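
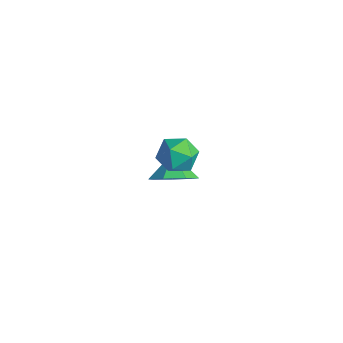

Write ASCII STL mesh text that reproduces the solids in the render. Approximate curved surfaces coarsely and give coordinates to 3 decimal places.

solid 
facet normal -0.718 0.433 -0.545
outer loop
vertex 0.286 -3.311 1.154
vertex -0.302 -3.888 1.471
vertex -0.162 -3.125 1.892
endloop
endfacet
facet normal -0.217 0.907 -0.361
outer loop
vertex 0.286 -3.311 1.154
vertex -0.162 -3.125 1.892
vertex 0.7 -2.939 1.84
endloop
endfacet
facet normal 0.409 0.676 -0.613
outer loop
vertex 0.286 -3.311 1.154
vertex 0.7 -2.939 1.84
vertex 1.092 -3.587 1.387
endloop
endfacet
facet normal 0.296 0.059 -0.953
outer loop
vertex 0.286 -3.311 1.154
vertex 1.092 -3.587 1.387
vertex 0.473 -4.174 1.159
endloop
endfacet
facet normal -0.401 -0.092 -0.911
outer loop
vertex 0.286 -3.311 1.154
vertex 0.473 -4.174 1.159
vertex -0.302 -3.888 1.471
endloop
endfacet
facet normal -0.177 0.919 0.351
outer loop
vertex 0.7 -2.939 1.84
vertex -0.162 -3.125 1.892
vertex 0.367 -3.286 2.581
endloop
endfacet
facet normal -0.987 0.152 0.053
outer loop
vertex -0.162 -3.125 1.892
vertex -0.302 -3.888 1.471
vertex -0.252 -3.873 2.353
endloop
endfacet
facet normal -0.474 -0.696 -0.539
outer loop
vertex -0.302 -3.888 1.471
vertex 0.473 -4.174 1.159
vertex 0.14 -4.521 1.9
endloop
endfacet
facet normal 0.653 -0.453 -0.607
outer loop
vertex 0.473 -4.174 1.159
vertex 1.092 -3.587 1.387
vertex 1.002 -4.335 1.848
endloop
endfacet
facet normal 0.836 0.545 -0.057
outer loop
vertex 1.092 -3.587 1.387
vertex 0.7 -2.939 1.84
vertex 1.142 -3.572 2.269
endloop
endfacet
facet normal -0.296 -0.059 0.953
outer loop
vertex 0.554 -4.149 2.586
vertex 0.367 -3.286 2.581
vertex -0.252 -3.873 2.353
endloop
endfacet
facet normal -0.409 -0.676 0.613
outer loop
vertex 0.554 -4.149 2.586
vertex -0.252 -3.873 2.353
vertex 0.14 -4.521 1.9
endloop
endfacet
facet normal 0.217 -0.907 0.361
outer loop
vertex 0.554 -4.149 2.586
vertex 0.14 -4.521 1.9
vertex 1.002 -4.335 1.848
endloop
endfacet
facet normal 0.718 -0.433 0.545
outer loop
vertex 0.554 -4.149 2.586
vertex 1.002 -4.335 1.848
vertex 1.142 -3.572 2.269
endloop
endfacet
facet normal 0.401 0.092 0.911
outer loop
vertex 0.554 -4.149 2.586
vertex 1.142 -3.572 2.269
vertex 0.367 -3.286 2.581
endloop
endfacet
facet normal -0.653 0.453 0.607
outer loop
vertex -0.252 -3.873 2.353
vertex 0.367 -3.286 2.581
vertex -0.162 -3.125 1.892
endloop
endfacet
facet normal -0.836 -0.545 0.057
outer loop
vertex 0.14 -4.521 1.9
vertex -0.252 -3.873 2.353
vertex -0.302 -3.888 1.471
endloop
endfacet
facet normal 0.177 -0.919 -0.351
outer loop
vertex 1.002 -4.335 1.848
vertex 0.14 -4.521 1.9
vertex 0.473 -4.174 1.159
endloop
endfacet
facet normal 0.987 -0.152 -0.053
outer loop
vertex 1.142 -3.572 2.269
vertex 1.002 -4.335 1.848
vertex 1.092 -3.587 1.387
endloop
endfacet
facet normal 0.474 0.696 0.539
outer loop
vertex 0.367 -3.286 2.581
vertex 1.142 -3.572 2.269
vertex 0.7 -2.939 1.84
endloop
endfacet
facet normal 0.649 -0.407 -0.643
outer loop
vertex -1.388 -2.103 -2.378
vertex -2.137 -2.19 -3.079
vertex -1.49 -1.404 -2.924
endloop
endfacet
facet normal 0.190 0.621 0.760
outer loop
vertex -1.388 -2.103 -2.378
vertex -1.49 -1.404 -2.924
vertex -2.903 -1.71 -2.321
endloop
endfacet
facet normal 0.648 -0.407 -0.643
outer loop
vertex -1.49 -1.404 -2.924
vertex -2.137 -2.19 -3.079
vertex -2.08 -1.296 -3.587
endloop
endfacet
facet normal -0.103 0.963 0.248
outer loop
vertex -1.49 -1.404 -2.924
vertex -2.08 -1.296 -3.587
vertex -2.903 -1.71 -2.321
endloop
endfacet
facet normal 0.649 -0.407 -0.643
outer loop
vertex -2.08 -1.296 -3.587
vertex -2.137 -2.19 -3.079
vertex -2.713 -1.861 -3.868
endloop
endfacet
facet normal -0.620 0.770 -0.151
outer loop
vertex -2.08 -1.296 -3.587
vertex -2.713 -1.861 -3.868
vertex -2.903 -1.71 -2.321
endloop
endfacet
facet normal 0.649 -0.406 -0.643
outer loop
vertex -2.713 -1.861 -3.868
vertex -2.137 -2.19 -3.079
vertex -2.912 -2.675 -3.555
endloop
endfacet
facet normal -0.973 0.185 -0.138
outer loop
vertex -2.713 -1.861 -3.868
vertex -2.912 -2.675 -3.555
vertex -2.903 -1.71 -2.321
endloop
endfacet
facet normal 0.649 -0.406 -0.643
outer loop
vertex -2.912 -2.675 -3.555
vertex -2.137 -2.19 -3.079
vertex -2.528 -3.123 -2.884
endloop
endfacet
facet normal -0.895 -0.349 0.279
outer loop
vertex -2.912 -2.675 -3.555
vertex -2.528 -3.123 -2.884
vertex -2.903 -1.71 -2.321
endloop
endfacet
facet normal 0.649 -0.406 -0.644
outer loop
vertex -2.528 -3.123 -2.884
vertex -2.137 -2.19 -3.079
vertex -1.849 -2.869 -2.36
endloop
endfacet
facet normal -0.445 -0.431 0.785
outer loop
vertex -2.528 -3.123 -2.884
vertex -1.849 -2.869 -2.36
vertex -2.903 -1.71 -2.321
endloop
endfacet
facet normal 0.649 -0.406 -0.643
outer loop
vertex -1.849 -2.869 -2.36
vertex -2.137 -2.19 -3.079
vertex -1.388 -2.103 -2.378
endloop
endfacet
facet normal 0.038 0.001 0.999
outer loop
vertex -1.849 -2.869 -2.36
vertex -1.388 -2.103 -2.378
vertex -2.903 -1.71 -2.321
endloop
endfacet

endsolid


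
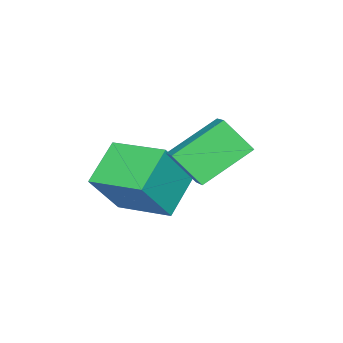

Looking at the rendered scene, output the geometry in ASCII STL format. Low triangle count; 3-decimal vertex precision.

solid 
facet normal -0.656 -0.611 -0.444
outer loop
vertex 4.184 -1.331 -2.109
vertex 2.755 -0.52 -1.115
vertex 4.01 -0.427 -3.096
endloop
endfacet
facet normal 0.744 -0.422 -0.518
outer loop
vertex 4.705 0.22 -2.625
vertex 4.184 -1.331 -2.109
vertex 4.01 -0.427 -3.096
endloop
endfacet
facet normal -0.656 -0.611 -0.444
outer loop
vertex 4.01 -0.427 -3.096
vertex 2.755 -0.52 -1.115
vertex 2.581 0.384 -2.102
endloop
endfacet
facet normal -0.128 0.670 -0.731
outer loop
vertex 2.581 0.384 -2.102
vertex 4.705 0.22 -2.625
vertex 4.01 -0.427 -3.096
endloop
endfacet
facet normal 0.128 -0.670 0.731
outer loop
vertex 4.184 -1.331 -2.109
vertex 3.45 0.127 -0.644
vertex 2.755 -0.52 -1.115
endloop
endfacet
facet normal 0.744 -0.422 -0.518
outer loop
vertex 4.879 -0.684 -1.638
vertex 4.184 -1.331 -2.109
vertex 4.705 0.22 -2.625
endloop
endfacet
facet normal 0.128 -0.670 0.731
outer loop
vertex 4.879 -0.684 -1.638
vertex 3.45 0.127 -0.644
vertex 4.184 -1.331 -2.109
endloop
endfacet
facet normal -0.744 0.422 0.518
outer loop
vertex 2.755 -0.52 -1.115
vertex 3.45 0.127 -0.644
vertex 2.581 0.384 -2.102
endloop
endfacet
facet normal -0.128 0.670 -0.731
outer loop
vertex 3.276 1.031 -1.631
vertex 4.705 0.22 -2.625
vertex 2.581 0.384 -2.102
endloop
endfacet
facet normal -0.744 0.422 0.518
outer loop
vertex 2.581 0.384 -2.102
vertex 3.45 0.127 -0.644
vertex 3.276 1.031 -1.631
endloop
endfacet
facet normal 0.656 0.611 0.444
outer loop
vertex 3.276 1.031 -1.631
vertex 4.879 -0.684 -1.638
vertex 4.705 0.22 -2.625
endloop
endfacet
facet normal 0.656 0.611 0.444
outer loop
vertex 3.45 0.127 -0.644
vertex 4.879 -0.684 -1.638
vertex 3.276 1.031 -1.631
endloop
endfacet
facet normal -0.838 -0.066 0.542
outer loop
vertex 3.302 -3.802 -2.908
vertex 3.377 -1.875 -2.556
vertex 2.267 -3.477 -4.467
endloop
endfacet
facet normal -0.038 -0.983 -0.179
outer loop
vertex 3.683 -3.365 -5.384
vertex 3.302 -3.802 -2.908
vertex 2.267 -3.477 -4.467
endloop
endfacet
facet normal -0.838 -0.066 0.542
outer loop
vertex 2.267 -3.477 -4.467
vertex 3.377 -1.875 -2.556
vertex 2.342 -1.55 -4.116
endloop
endfacet
facet normal -0.545 0.171 -0.821
outer loop
vertex 2.342 -1.55 -4.116
vertex 3.683 -3.365 -5.384
vertex 2.267 -3.477 -4.467
endloop
endfacet
facet normal 0.545 -0.171 0.821
outer loop
vertex 3.302 -3.802 -2.908
vertex 4.793 -1.763 -3.473
vertex 3.377 -1.875 -2.556
endloop
endfacet
facet normal -0.038 -0.983 -0.179
outer loop
vertex 4.718 -3.69 -3.824
vertex 3.302 -3.802 -2.908
vertex 3.683 -3.365 -5.384
endloop
endfacet
facet normal 0.545 -0.171 0.821
outer loop
vertex 4.718 -3.69 -3.824
vertex 4.793 -1.763 -3.473
vertex 3.302 -3.802 -2.908
endloop
endfacet
facet normal 0.038 0.983 0.179
outer loop
vertex 3.377 -1.875 -2.556
vertex 4.793 -1.763 -3.473
vertex 2.342 -1.55 -4.116
endloop
endfacet
facet normal -0.545 0.171 -0.821
outer loop
vertex 3.758 -1.438 -5.032
vertex 3.683 -3.365 -5.384
vertex 2.342 -1.55 -4.116
endloop
endfacet
facet normal 0.038 0.983 0.179
outer loop
vertex 2.342 -1.55 -4.116
vertex 4.793 -1.763 -3.473
vertex 3.758 -1.438 -5.032
endloop
endfacet
facet normal 0.838 0.066 -0.542
outer loop
vertex 3.758 -1.438 -5.032
vertex 4.718 -3.69 -3.824
vertex 3.683 -3.365 -5.384
endloop
endfacet
facet normal 0.838 0.066 -0.542
outer loop
vertex 4.793 -1.763 -3.473
vertex 4.718 -3.69 -3.824
vertex 3.758 -1.438 -5.032
endloop
endfacet

endsolid


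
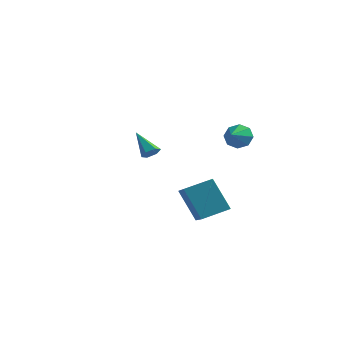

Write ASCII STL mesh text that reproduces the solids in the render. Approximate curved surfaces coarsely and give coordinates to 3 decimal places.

solid 
facet normal -0.524 0.034 0.851
outer loop
vertex 3.969 -1.285 1.312
vertex 2.692 0.209 0.466
vertex 3.119 -2.287 0.828
endloop
endfacet
facet normal 0.597 -0.698 0.395
outer loop
vertex 4.088 -2.349 -0.746
vertex 3.969 -1.285 1.312
vertex 3.119 -2.287 0.828
endloop
endfacet
facet normal -0.524 0.034 0.851
outer loop
vertex 3.119 -2.287 0.828
vertex 2.692 0.209 0.466
vertex 1.841 -0.793 -0.018
endloop
endfacet
facet normal -0.607 -0.715 -0.346
outer loop
vertex 1.841 -0.793 -0.018
vertex 4.088 -2.349 -0.746
vertex 3.119 -2.287 0.828
endloop
endfacet
facet normal 0.607 0.715 0.346
outer loop
vertex 3.969 -1.285 1.312
vertex 3.661 0.147 -1.108
vertex 2.692 0.209 0.466
endloop
endfacet
facet normal 0.597 -0.698 0.395
outer loop
vertex 4.939 -1.347 -0.262
vertex 3.969 -1.285 1.312
vertex 4.088 -2.349 -0.746
endloop
endfacet
facet normal 0.607 0.715 0.346
outer loop
vertex 4.939 -1.347 -0.262
vertex 3.661 0.147 -1.108
vertex 3.969 -1.285 1.312
endloop
endfacet
facet normal -0.597 0.698 -0.395
outer loop
vertex 2.692 0.209 0.466
vertex 3.661 0.147 -1.108
vertex 1.841 -0.793 -0.018
endloop
endfacet
facet normal -0.607 -0.715 -0.346
outer loop
vertex 2.811 -0.855 -1.592
vertex 4.088 -2.349 -0.746
vertex 1.841 -0.793 -0.018
endloop
endfacet
facet normal -0.597 0.698 -0.396
outer loop
vertex 1.841 -0.793 -0.018
vertex 3.661 0.147 -1.108
vertex 2.811 -0.855 -1.592
endloop
endfacet
facet normal 0.524 -0.034 -0.851
outer loop
vertex 2.811 -0.855 -1.592
vertex 4.939 -1.347 -0.262
vertex 4.088 -2.349 -0.746
endloop
endfacet
facet normal 0.524 -0.034 -0.851
outer loop
vertex 3.661 0.147 -1.108
vertex 4.939 -1.347 -0.262
vertex 2.811 -0.855 -1.592
endloop
endfacet
facet normal -0.191 0.906 -0.378
outer loop
vertex 4.114 1.506 3.603
vertex 3.709 1.216 3.112
vertex 3.604 1.463 3.758
endloop
endfacet
facet normal 0.298 -0.121 0.947
outer loop
vertex 4.114 1.506 3.603
vertex 3.604 1.463 3.758
vertex 3.911 0.264 3.508
endloop
endfacet
facet normal -0.194 0.905 -0.378
outer loop
vertex 3.604 1.463 3.758
vertex 3.709 1.216 3.112
vertex 3.155 1.274 3.535
endloop
endfacet
facet normal -0.333 -0.273 0.902
outer loop
vertex 3.604 1.463 3.758
vertex 3.155 1.274 3.535
vertex 3.911 0.264 3.508
endloop
endfacet
facet normal -0.193 0.906 -0.377
outer loop
vertex 3.155 1.274 3.535
vertex 3.709 1.216 3.112
vertex 3.03 1.051 3.064
endloop
endfacet
facet normal -0.711 -0.544 0.446
outer loop
vertex 3.155 1.274 3.535
vertex 3.03 1.051 3.064
vertex 3.911 0.264 3.508
endloop
endfacet
facet normal -0.193 0.906 -0.377
outer loop
vertex 3.03 1.051 3.064
vertex 3.709 1.216 3.112
vertex 3.303 0.925 2.621
endloop
endfacet
facet normal -0.613 -0.775 -0.157
outer loop
vertex 3.03 1.051 3.064
vertex 3.303 0.925 2.621
vertex 3.911 0.264 3.508
endloop
endfacet
facet normal -0.193 0.906 -0.377
outer loop
vertex 3.303 0.925 2.621
vertex 3.709 1.216 3.112
vertex 3.814 0.969 2.465
endloop
endfacet
facet normal -0.097 -0.829 -0.551
outer loop
vertex 3.303 0.925 2.621
vertex 3.814 0.969 2.465
vertex 3.911 0.264 3.508
endloop
endfacet
facet normal -0.192 0.906 -0.377
outer loop
vertex 3.814 0.969 2.465
vertex 3.709 1.216 3.112
vertex 4.263 1.157 2.688
endloop
endfacet
facet normal 0.535 -0.676 -0.507
outer loop
vertex 3.814 0.969 2.465
vertex 4.263 1.157 2.688
vertex 3.911 0.264 3.508
endloop
endfacet
facet normal -0.193 0.906 -0.378
outer loop
vertex 4.263 1.157 2.688
vertex 3.709 1.216 3.112
vertex 4.388 1.38 3.159
endloop
endfacet
facet normal 0.913 -0.406 -0.050
outer loop
vertex 4.263 1.157 2.688
vertex 4.388 1.38 3.159
vertex 3.911 0.264 3.508
endloop
endfacet
facet normal -0.193 0.906 -0.376
outer loop
vertex 4.388 1.38 3.159
vertex 3.709 1.216 3.112
vertex 4.114 1.506 3.603
endloop
endfacet
facet normal 0.815 -0.175 0.553
outer loop
vertex 4.388 1.38 3.159
vertex 4.114 1.506 3.603
vertex 3.911 0.264 3.508
endloop
endfacet
facet normal 0.712 -0.215 -0.668
outer loop
vertex -1.202 2.265 1.079
vertex -1.501 1.905 0.876
vertex -1.522 2.383 0.7
endloop
endfacet
facet normal 0.105 0.971 0.214
outer loop
vertex -1.202 2.265 1.079
vertex -1.522 2.383 0.7
vertex -2.599 2.235 1.904
endloop
endfacet
facet normal 0.713 -0.214 -0.667
outer loop
vertex -1.522 2.383 0.7
vertex -1.501 1.905 0.876
vertex -1.82 2.023 0.497
endloop
endfacet
facet normal -0.568 0.707 -0.421
outer loop
vertex -1.522 2.383 0.7
vertex -1.82 2.023 0.497
vertex -2.599 2.235 1.904
endloop
endfacet
facet normal 0.713 -0.214 -0.667
outer loop
vertex -1.82 2.023 0.497
vertex -1.501 1.905 0.876
vertex -1.799 1.545 0.673
endloop
endfacet
facet normal -0.869 -0.204 -0.450
outer loop
vertex -1.82 2.023 0.497
vertex -1.799 1.545 0.673
vertex -2.599 2.235 1.904
endloop
endfacet
facet normal 0.713 -0.214 -0.667
outer loop
vertex -1.799 1.545 0.673
vertex -1.501 1.905 0.876
vertex -1.48 1.427 1.052
endloop
endfacet
facet normal -0.499 -0.853 0.154
outer loop
vertex -1.799 1.545 0.673
vertex -1.48 1.427 1.052
vertex -2.599 2.235 1.904
endloop
endfacet
facet normal 0.713 -0.214 -0.667
outer loop
vertex -1.48 1.427 1.052
vertex -1.501 1.905 0.876
vertex -1.181 1.787 1.256
endloop
endfacet
facet normal 0.174 -0.591 0.788
outer loop
vertex -1.48 1.427 1.052
vertex -1.181 1.787 1.256
vertex -2.599 2.235 1.904
endloop
endfacet
facet normal 0.713 -0.216 -0.667
outer loop
vertex -1.181 1.787 1.256
vertex -1.501 1.905 0.876
vertex -1.202 2.265 1.079
endloop
endfacet
facet normal 0.476 0.324 0.818
outer loop
vertex -1.181 1.787 1.256
vertex -1.202 2.265 1.079
vertex -2.599 2.235 1.904
endloop
endfacet

endsolid


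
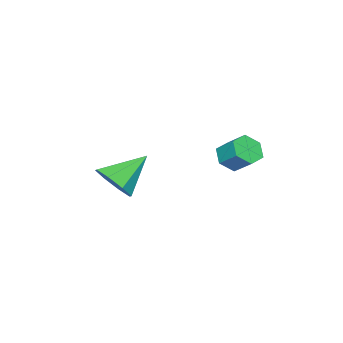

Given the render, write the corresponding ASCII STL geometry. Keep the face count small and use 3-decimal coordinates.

solid 
facet normal 0.702 -0.374 -0.606
outer loop
vertex 3.936 -2.88 -2.924
vertex 3.338 -3.726 -3.094
vertex 3.443 -2.787 -3.552
endloop
endfacet
facet normal 0.013 0.991 0.136
outer loop
vertex 3.936 -2.88 -2.924
vertex 3.443 -2.787 -3.552
vertex 1.962 -2.994 -1.906
endloop
endfacet
facet normal 0.702 -0.374 -0.606
outer loop
vertex 3.443 -2.787 -3.552
vertex 3.338 -3.726 -3.094
vertex 2.888 -3.244 -3.912
endloop
endfacet
facet normal -0.470 0.823 -0.320
outer loop
vertex 3.443 -2.787 -3.552
vertex 2.888 -3.244 -3.912
vertex 1.962 -2.994 -1.906
endloop
endfacet
facet normal 0.702 -0.374 -0.606
outer loop
vertex 2.888 -3.244 -3.912
vertex 3.338 -3.726 -3.094
vertex 2.597 -3.984 -3.793
endloop
endfacet
facet normal -0.861 0.269 -0.431
outer loop
vertex 2.888 -3.244 -3.912
vertex 2.597 -3.984 -3.793
vertex 1.962 -2.994 -1.906
endloop
endfacet
facet normal 0.702 -0.374 -0.606
outer loop
vertex 2.597 -3.984 -3.793
vertex 3.338 -3.726 -3.094
vertex 2.74 -4.572 -3.265
endloop
endfacet
facet normal -0.929 -0.345 -0.132
outer loop
vertex 2.597 -3.984 -3.793
vertex 2.74 -4.572 -3.265
vertex 1.962 -2.994 -1.906
endloop
endfacet
facet normal 0.702 -0.374 -0.606
outer loop
vertex 2.74 -4.572 -3.265
vertex 3.338 -3.726 -3.094
vertex 3.233 -4.665 -2.637
endloop
endfacet
facet normal -0.636 -0.659 0.401
outer loop
vertex 2.74 -4.572 -3.265
vertex 3.233 -4.665 -2.637
vertex 1.962 -2.994 -1.906
endloop
endfacet
facet normal 0.702 -0.374 -0.606
outer loop
vertex 3.233 -4.665 -2.637
vertex 3.338 -3.726 -3.094
vertex 3.787 -4.208 -2.277
endloop
endfacet
facet normal -0.152 -0.491 0.858
outer loop
vertex 3.233 -4.665 -2.637
vertex 3.787 -4.208 -2.277
vertex 1.962 -2.994 -1.906
endloop
endfacet
facet normal 0.702 -0.374 -0.606
outer loop
vertex 3.787 -4.208 -2.277
vertex 3.338 -3.726 -3.094
vertex 4.078 -3.468 -2.396
endloop
endfacet
facet normal 0.238 0.062 0.969
outer loop
vertex 3.787 -4.208 -2.277
vertex 4.078 -3.468 -2.396
vertex 1.962 -2.994 -1.906
endloop
endfacet
facet normal 0.702 -0.374 -0.606
outer loop
vertex 4.078 -3.468 -2.396
vertex 3.338 -3.726 -3.094
vertex 3.936 -2.88 -2.924
endloop
endfacet
facet normal 0.307 0.676 0.670
outer loop
vertex 4.078 -3.468 -2.396
vertex 3.936 -2.88 -2.924
vertex 1.962 -2.994 -1.906
endloop
endfacet
facet normal -0.168 -0.774 -0.611
outer loop
vertex 1.857 1.005 -1.844
vertex 1.485 0.639 -1.278
vertex 1.098 1.102 -1.758
endloop
endfacet
facet normal -0.009 0.621 -0.784
outer loop
vertex 1.857 1.005 -1.844
vertex 1.098 1.102 -1.758
vertex 2.048 1.887 -1.147
endloop
endfacet
facet normal -0.010 0.622 -0.783
outer loop
vertex 2.048 1.887 -1.147
vertex 1.098 1.102 -1.758
vertex 1.289 1.983 -1.061
endloop
endfacet
facet normal 0.167 0.773 0.611
outer loop
vertex 2.048 1.887 -1.147
vertex 1.289 1.983 -1.061
vertex 1.675 1.521 -0.582
endloop
endfacet
facet normal -0.167 -0.773 -0.611
outer loop
vertex 1.098 1.102 -1.758
vertex 1.485 0.639 -1.278
vertex 0.725 0.735 -1.192
endloop
endfacet
facet normal -0.859 0.419 -0.294
outer loop
vertex 1.098 1.102 -1.758
vertex 0.725 0.735 -1.192
vertex 1.289 1.983 -1.061
endloop
endfacet
facet normal -0.859 0.419 -0.295
outer loop
vertex 1.289 1.983 -1.061
vertex 0.725 0.735 -1.192
vertex 0.916 1.617 -0.495
endloop
endfacet
facet normal 0.168 0.774 0.611
outer loop
vertex 1.289 1.983 -1.061
vertex 0.916 1.617 -0.495
vertex 1.675 1.521 -0.582
endloop
endfacet
facet normal -0.167 -0.774 -0.611
outer loop
vertex 0.725 0.735 -1.192
vertex 1.485 0.639 -1.278
vertex 1.112 0.273 -0.713
endloop
endfacet
facet normal -0.848 -0.203 0.489
outer loop
vertex 0.725 0.735 -1.192
vertex 1.112 0.273 -0.713
vertex 0.916 1.617 -0.495
endloop
endfacet
facet normal -0.848 -0.203 0.489
outer loop
vertex 0.916 1.617 -0.495
vertex 1.112 0.273 -0.713
vertex 1.303 1.155 -0.016
endloop
endfacet
facet normal 0.168 0.774 0.611
outer loop
vertex 0.916 1.617 -0.495
vertex 1.303 1.155 -0.016
vertex 1.675 1.521 -0.582
endloop
endfacet
facet normal -0.167 -0.773 -0.611
outer loop
vertex 1.112 0.273 -0.713
vertex 1.485 0.639 -1.278
vertex 1.871 0.177 -0.799
endloop
endfacet
facet normal 0.010 -0.621 0.783
outer loop
vertex 1.112 0.273 -0.713
vertex 1.871 0.177 -0.799
vertex 1.303 1.155 -0.016
endloop
endfacet
facet normal 0.009 -0.622 0.783
outer loop
vertex 1.303 1.155 -0.016
vertex 1.871 0.177 -0.799
vertex 2.062 1.058 -0.102
endloop
endfacet
facet normal 0.168 0.774 0.611
outer loop
vertex 1.303 1.155 -0.016
vertex 2.062 1.058 -0.102
vertex 1.675 1.521 -0.582
endloop
endfacet
facet normal -0.168 -0.774 -0.611
outer loop
vertex 1.871 0.177 -0.799
vertex 1.485 0.639 -1.278
vertex 2.244 0.543 -1.365
endloop
endfacet
facet normal 0.859 -0.419 0.295
outer loop
vertex 1.871 0.177 -0.799
vertex 2.244 0.543 -1.365
vertex 2.062 1.058 -0.102
endloop
endfacet
facet normal 0.859 -0.419 0.295
outer loop
vertex 2.062 1.058 -0.102
vertex 2.244 0.543 -1.365
vertex 2.435 1.425 -0.668
endloop
endfacet
facet normal 0.167 0.773 0.611
outer loop
vertex 2.062 1.058 -0.102
vertex 2.435 1.425 -0.668
vertex 1.675 1.521 -0.582
endloop
endfacet
facet normal -0.168 -0.774 -0.611
outer loop
vertex 2.244 0.543 -1.365
vertex 1.485 0.639 -1.278
vertex 1.857 1.005 -1.844
endloop
endfacet
facet normal 0.848 0.203 -0.489
outer loop
vertex 2.244 0.543 -1.365
vertex 1.857 1.005 -1.844
vertex 2.435 1.425 -0.668
endloop
endfacet
facet normal 0.848 0.203 -0.489
outer loop
vertex 2.435 1.425 -0.668
vertex 1.857 1.005 -1.844
vertex 2.048 1.887 -1.147
endloop
endfacet
facet normal 0.167 0.774 0.611
outer loop
vertex 2.435 1.425 -0.668
vertex 2.048 1.887 -1.147
vertex 1.675 1.521 -0.582
endloop
endfacet

endsolid


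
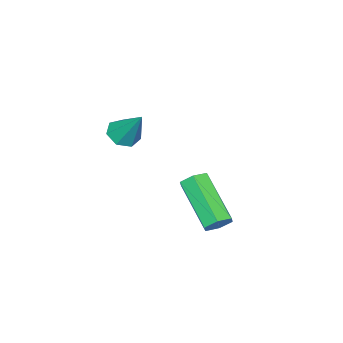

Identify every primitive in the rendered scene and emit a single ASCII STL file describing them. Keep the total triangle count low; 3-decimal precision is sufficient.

solid 
facet normal 0.379 0.718 -0.584
outer loop
vertex -0.647 2.163 -1.628
vertex -1.122 2.365 -1.688
vertex -0.819 2.524 -1.296
endloop
endfacet
facet normal 0.864 -0.049 0.501
outer loop
vertex -0.647 2.163 -1.628
vertex -0.819 2.524 -1.296
vertex -1.383 0.772 -0.493
endloop
endfacet
facet normal 0.864 -0.049 0.501
outer loop
vertex -1.383 0.772 -0.493
vertex -0.819 2.524 -1.296
vertex -1.555 1.134 -0.161
endloop
endfacet
facet normal -0.379 -0.717 0.585
outer loop
vertex -1.383 0.772 -0.493
vertex -1.555 1.134 -0.161
vertex -1.858 0.975 -0.552
endloop
endfacet
facet normal 0.380 0.717 -0.585
outer loop
vertex -0.819 2.524 -1.296
vertex -1.122 2.365 -1.688
vertex -1.294 2.727 -1.356
endloop
endfacet
facet normal 0.146 0.578 0.803
outer loop
vertex -0.819 2.524 -1.296
vertex -1.294 2.727 -1.356
vertex -1.555 1.134 -0.161
endloop
endfacet
facet normal 0.145 0.579 0.803
outer loop
vertex -1.555 1.134 -0.161
vertex -1.294 2.727 -1.356
vertex -2.03 1.336 -0.221
endloop
endfacet
facet normal -0.379 -0.717 0.585
outer loop
vertex -1.555 1.134 -0.161
vertex -2.03 1.336 -0.221
vertex -1.858 0.975 -0.552
endloop
endfacet
facet normal 0.379 0.717 -0.585
outer loop
vertex -1.294 2.727 -1.356
vertex -1.122 2.365 -1.688
vertex -1.597 2.568 -1.747
endloop
endfacet
facet normal -0.718 0.627 0.302
outer loop
vertex -1.294 2.727 -1.356
vertex -1.597 2.568 -1.747
vertex -2.03 1.336 -0.221
endloop
endfacet
facet normal -0.718 0.627 0.302
outer loop
vertex -2.03 1.336 -0.221
vertex -1.597 2.568 -1.747
vertex -2.333 1.177 -0.612
endloop
endfacet
facet normal -0.379 -0.717 0.585
outer loop
vertex -2.03 1.336 -0.221
vertex -2.333 1.177 -0.612
vertex -1.858 0.975 -0.552
endloop
endfacet
facet normal 0.379 0.717 -0.585
outer loop
vertex -1.597 2.568 -1.747
vertex -1.122 2.365 -1.688
vertex -1.425 2.206 -2.079
endloop
endfacet
facet normal -0.864 0.049 -0.501
outer loop
vertex -1.597 2.568 -1.747
vertex -1.425 2.206 -2.079
vertex -2.333 1.177 -0.612
endloop
endfacet
facet normal -0.864 0.049 -0.501
outer loop
vertex -2.333 1.177 -0.612
vertex -1.425 2.206 -2.079
vertex -2.161 0.816 -0.944
endloop
endfacet
facet normal -0.379 -0.718 0.584
outer loop
vertex -2.333 1.177 -0.612
vertex -2.161 0.816 -0.944
vertex -1.858 0.975 -0.552
endloop
endfacet
facet normal 0.379 0.717 -0.585
outer loop
vertex -1.425 2.206 -2.079
vertex -1.122 2.365 -1.688
vertex -0.95 2.004 -2.019
endloop
endfacet
facet normal -0.145 -0.579 -0.803
outer loop
vertex -1.425 2.206 -2.079
vertex -0.95 2.004 -2.019
vertex -2.161 0.816 -0.944
endloop
endfacet
facet normal -0.146 -0.578 -0.803
outer loop
vertex -2.161 0.816 -0.944
vertex -0.95 2.004 -2.019
vertex -1.686 0.613 -0.884
endloop
endfacet
facet normal -0.380 -0.717 0.585
outer loop
vertex -2.161 0.816 -0.944
vertex -1.686 0.613 -0.884
vertex -1.858 0.975 -0.552
endloop
endfacet
facet normal 0.379 0.717 -0.585
outer loop
vertex -0.95 2.004 -2.019
vertex -1.122 2.365 -1.688
vertex -0.647 2.163 -1.628
endloop
endfacet
facet normal 0.718 -0.627 -0.302
outer loop
vertex -0.95 2.004 -2.019
vertex -0.647 2.163 -1.628
vertex -1.686 0.613 -0.884
endloop
endfacet
facet normal 0.718 -0.627 -0.302
outer loop
vertex -1.686 0.613 -0.884
vertex -0.647 2.163 -1.628
vertex -1.383 0.772 -0.493
endloop
endfacet
facet normal -0.379 -0.717 0.585
outer loop
vertex -1.686 0.613 -0.884
vertex -1.383 0.772 -0.493
vertex -1.858 0.975 -0.552
endloop
endfacet
facet normal -0.139 -0.593 -0.793
outer loop
vertex 0.384 -0.336 1.743
vertex -0.156 -0.45 1.923
vertex 0.027 -0.025 1.573
endloop
endfacet
facet normal 0.695 0.692 -0.194
outer loop
vertex 0.384 -0.336 1.743
vertex 0.027 -0.025 1.573
vertex 0.036 0.37 3.017
endloop
endfacet
facet normal -0.139 -0.593 -0.793
outer loop
vertex 0.027 -0.025 1.573
vertex -0.156 -0.45 1.923
vertex -0.468 -0.033 1.666
endloop
endfacet
facet normal -0.065 0.963 -0.263
outer loop
vertex 0.027 -0.025 1.573
vertex -0.468 -0.033 1.666
vertex 0.036 0.37 3.017
endloop
endfacet
facet normal -0.140 -0.593 -0.793
outer loop
vertex -0.468 -0.033 1.666
vertex -0.156 -0.45 1.923
vertex -0.728 -0.355 1.953
endloop
endfacet
facet normal -0.741 0.667 0.077
outer loop
vertex -0.468 -0.033 1.666
vertex -0.728 -0.355 1.953
vertex 0.036 0.37 3.017
endloop
endfacet
facet normal -0.140 -0.593 -0.793
outer loop
vertex -0.728 -0.355 1.953
vertex -0.156 -0.45 1.923
vertex -0.557 -0.748 2.217
endloop
endfacet
facet normal -0.820 0.027 0.571
outer loop
vertex -0.728 -0.355 1.953
vertex -0.557 -0.748 2.217
vertex 0.036 0.37 3.017
endloop
endfacet
facet normal -0.139 -0.594 -0.792
outer loop
vertex -0.557 -0.748 2.217
vertex -0.156 -0.45 1.923
vertex -0.085 -0.916 2.26
endloop
endfacet
facet normal -0.246 -0.474 0.845
outer loop
vertex -0.557 -0.748 2.217
vertex -0.085 -0.916 2.26
vertex 0.036 0.37 3.017
endloop
endfacet
facet normal -0.139 -0.594 -0.792
outer loop
vertex -0.085 -0.916 2.26
vertex -0.156 -0.45 1.923
vertex 0.334 -0.733 2.049
endloop
endfacet
facet normal 0.551 -0.461 0.695
outer loop
vertex -0.085 -0.916 2.26
vertex 0.334 -0.733 2.049
vertex 0.036 0.37 3.017
endloop
endfacet
facet normal -0.139 -0.594 -0.793
outer loop
vertex 0.334 -0.733 2.049
vertex -0.156 -0.45 1.923
vertex 0.384 -0.336 1.743
endloop
endfacet
facet normal 0.971 0.058 0.233
outer loop
vertex 0.334 -0.733 2.049
vertex 0.384 -0.336 1.743
vertex 0.036 0.37 3.017
endloop
endfacet

endsolid


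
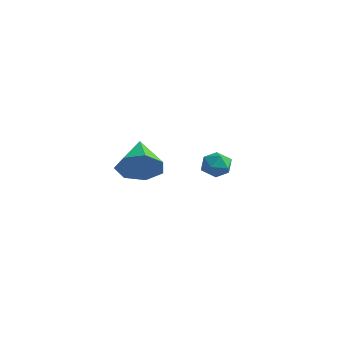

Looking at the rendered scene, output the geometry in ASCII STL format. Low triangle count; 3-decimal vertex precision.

solid 
facet normal 0.212 0.473 0.855
outer loop
vertex 2.098 1.241 0.935
vertex 1.538 0.991 1.212
vertex 2.117 0.65 1.257
endloop
endfacet
facet normal 0.809 0.301 0.505
outer loop
vertex 2.098 1.241 0.935
vertex 2.117 0.65 1.257
vertex 2.45 0.728 0.677
endloop
endfacet
facet normal 0.782 0.607 -0.140
outer loop
vertex 2.098 1.241 0.935
vertex 2.45 0.728 0.677
vertex 2.076 1.117 0.274
endloop
endfacet
facet normal 0.168 0.968 -0.187
outer loop
vertex 2.098 1.241 0.935
vertex 2.076 1.117 0.274
vertex 1.513 1.279 0.605
endloop
endfacet
facet normal -0.184 0.885 0.428
outer loop
vertex 2.098 1.241 0.935
vertex 1.513 1.279 0.605
vertex 1.538 0.991 1.212
endloop
endfacet
facet normal 0.815 -0.407 0.413
outer loop
vertex 2.45 0.728 0.677
vertex 2.117 0.65 1.257
vertex 2.107 0.161 0.795
endloop
endfacet
facet normal -0.151 -0.128 0.980
outer loop
vertex 2.117 0.65 1.257
vertex 1.538 0.991 1.212
vertex 1.544 0.323 1.126
endloop
endfacet
facet normal -0.792 0.539 0.288
outer loop
vertex 1.538 0.991 1.212
vertex 1.513 1.279 0.605
vertex 1.17 0.712 0.723
endloop
endfacet
facet normal -0.222 0.672 -0.706
outer loop
vertex 1.513 1.279 0.605
vertex 2.076 1.117 0.274
vertex 1.503 0.79 0.143
endloop
endfacet
facet normal 0.771 0.088 -0.631
outer loop
vertex 2.076 1.117 0.274
vertex 2.45 0.728 0.677
vertex 2.082 0.449 0.188
endloop
endfacet
facet normal -0.168 -0.968 0.187
outer loop
vertex 1.522 0.199 0.465
vertex 2.107 0.161 0.795
vertex 1.544 0.323 1.126
endloop
endfacet
facet normal -0.782 -0.607 0.140
outer loop
vertex 1.522 0.199 0.465
vertex 1.544 0.323 1.126
vertex 1.17 0.712 0.723
endloop
endfacet
facet normal -0.809 -0.301 -0.505
outer loop
vertex 1.522 0.199 0.465
vertex 1.17 0.712 0.723
vertex 1.503 0.79 0.143
endloop
endfacet
facet normal -0.212 -0.473 -0.855
outer loop
vertex 1.522 0.199 0.465
vertex 1.503 0.79 0.143
vertex 2.082 0.449 0.188
endloop
endfacet
facet normal 0.184 -0.885 -0.428
outer loop
vertex 1.522 0.199 0.465
vertex 2.082 0.449 0.188
vertex 2.107 0.161 0.795
endloop
endfacet
facet normal 0.222 -0.672 0.706
outer loop
vertex 1.544 0.323 1.126
vertex 2.107 0.161 0.795
vertex 2.117 0.65 1.257
endloop
endfacet
facet normal -0.771 -0.088 0.631
outer loop
vertex 1.17 0.712 0.723
vertex 1.544 0.323 1.126
vertex 1.538 0.991 1.212
endloop
endfacet
facet normal -0.815 0.407 -0.413
outer loop
vertex 1.503 0.79 0.143
vertex 1.17 0.712 0.723
vertex 1.513 1.279 0.605
endloop
endfacet
facet normal 0.151 0.128 -0.980
outer loop
vertex 2.082 0.449 0.188
vertex 1.503 0.79 0.143
vertex 2.076 1.117 0.274
endloop
endfacet
facet normal 0.792 -0.539 -0.288
outer loop
vertex 2.107 0.161 0.795
vertex 2.082 0.449 0.188
vertex 2.45 0.728 0.677
endloop
endfacet
facet normal 0.657 -0.553 -0.512
outer loop
vertex -2.364 0.727 0.087
vertex -2.902 0.887 -0.776
vertex -2.129 1.446 -0.388
endloop
endfacet
facet normal 0.331 0.443 0.834
outer loop
vertex -2.364 0.727 0.087
vertex -2.129 1.446 -0.388
vertex -4.098 1.893 0.156
endloop
endfacet
facet normal 0.657 -0.554 -0.512
outer loop
vertex -2.129 1.446 -0.388
vertex -2.902 0.887 -0.776
vertex -2.476 1.744 -1.156
endloop
endfacet
facet normal 0.277 0.931 0.236
outer loop
vertex -2.129 1.446 -0.388
vertex -2.476 1.744 -1.156
vertex -4.098 1.893 0.156
endloop
endfacet
facet normal 0.657 -0.554 -0.512
outer loop
vertex -2.476 1.744 -1.156
vertex -2.902 0.887 -0.776
vertex -3.144 1.397 -1.638
endloop
endfacet
facet normal -0.210 0.908 -0.363
outer loop
vertex -2.476 1.744 -1.156
vertex -3.144 1.397 -1.638
vertex -4.098 1.893 0.156
endloop
endfacet
facet normal 0.657 -0.554 -0.512
outer loop
vertex -3.144 1.397 -1.638
vertex -2.902 0.887 -0.776
vertex -3.63 0.665 -1.47
endloop
endfacet
facet normal -0.764 0.389 -0.514
outer loop
vertex -3.144 1.397 -1.638
vertex -3.63 0.665 -1.47
vertex -4.098 1.893 0.156
endloop
endfacet
facet normal 0.657 -0.552 -0.513
outer loop
vertex -3.63 0.665 -1.47
vertex -2.902 0.887 -0.776
vertex -3.567 0.1 -0.781
endloop
endfacet
facet normal -0.967 -0.233 -0.103
outer loop
vertex -3.63 0.665 -1.47
vertex -3.567 0.1 -0.781
vertex -4.098 1.893 0.156
endloop
endfacet
facet normal 0.658 -0.553 -0.511
outer loop
vertex -3.567 0.1 -0.781
vertex -2.902 0.887 -0.776
vertex -3.004 0.128 -0.087
endloop
endfacet
facet normal -0.667 -0.491 0.561
outer loop
vertex -3.567 0.1 -0.781
vertex -3.004 0.128 -0.087
vertex -4.098 1.893 0.156
endloop
endfacet
facet normal 0.657 -0.553 -0.512
outer loop
vertex -3.004 0.128 -0.087
vertex -2.902 0.887 -0.776
vertex -2.364 0.727 0.087
endloop
endfacet
facet normal -0.089 -0.189 0.978
outer loop
vertex -3.004 0.128 -0.087
vertex -2.364 0.727 0.087
vertex -4.098 1.893 0.156
endloop
endfacet

endsolid


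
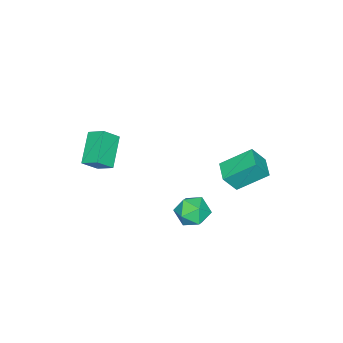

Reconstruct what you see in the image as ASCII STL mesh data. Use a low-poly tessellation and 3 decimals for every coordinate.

solid 
facet normal -0.633 0.372 -0.679
outer loop
vertex 1.703 -2.833 0.846
vertex 3.282 -2.246 -0.304
vertex 1.687 -3.83 0.315
endloop
endfacet
facet normal -0.774 -0.288 0.564
outer loop
vertex 2.478 -4.294 1.164
vertex 1.703 -2.833 0.846
vertex 1.687 -3.83 0.315
endloop
endfacet
facet normal -0.633 0.372 -0.679
outer loop
vertex 1.687 -3.83 0.315
vertex 3.282 -2.246 -0.304
vertex 3.266 -3.243 -0.835
endloop
endfacet
facet normal -0.014 -0.883 -0.470
outer loop
vertex 3.266 -3.243 -0.835
vertex 2.478 -4.294 1.164
vertex 1.687 -3.83 0.315
endloop
endfacet
facet normal 0.014 0.883 0.470
outer loop
vertex 1.703 -2.833 0.846
vertex 4.073 -2.71 0.545
vertex 3.282 -2.246 -0.304
endloop
endfacet
facet normal -0.774 -0.288 0.564
outer loop
vertex 2.494 -3.297 1.695
vertex 1.703 -2.833 0.846
vertex 2.478 -4.294 1.164
endloop
endfacet
facet normal 0.014 0.883 0.470
outer loop
vertex 2.494 -3.297 1.695
vertex 4.073 -2.71 0.545
vertex 1.703 -2.833 0.846
endloop
endfacet
facet normal 0.774 0.288 -0.564
outer loop
vertex 3.282 -2.246 -0.304
vertex 4.073 -2.71 0.545
vertex 3.266 -3.243 -0.835
endloop
endfacet
facet normal -0.014 -0.883 -0.470
outer loop
vertex 4.057 -3.707 0.014
vertex 2.478 -4.294 1.164
vertex 3.266 -3.243 -0.835
endloop
endfacet
facet normal 0.774 0.288 -0.564
outer loop
vertex 3.266 -3.243 -0.835
vertex 4.073 -2.71 0.545
vertex 4.057 -3.707 0.014
endloop
endfacet
facet normal 0.633 -0.372 0.679
outer loop
vertex 4.057 -3.707 0.014
vertex 2.494 -3.297 1.695
vertex 2.478 -4.294 1.164
endloop
endfacet
facet normal 0.633 -0.372 0.679
outer loop
vertex 4.073 -2.71 0.545
vertex 2.494 -3.297 1.695
vertex 4.057 -3.707 0.014
endloop
endfacet
facet normal -0.780 -0.613 0.125
outer loop
vertex -1.759 3.227 -0.06
vertex -2.343 3.746 -1.161
vertex -0.819 1.791 -1.235
endloop
endfacet
facet normal 0.433 -0.384 0.816
outer loop
vertex 0.203 2.594 -1.399
vertex -1.759 3.227 -0.06
vertex -0.819 1.791 -1.235
endloop
endfacet
facet normal -0.780 -0.613 0.125
outer loop
vertex -0.819 1.791 -1.235
vertex -2.343 3.746 -1.161
vertex -1.403 2.31 -2.336
endloop
endfacet
facet normal 0.452 -0.690 -0.565
outer loop
vertex -1.403 2.31 -2.336
vertex 0.203 2.594 -1.399
vertex -0.819 1.791 -1.235
endloop
endfacet
facet normal -0.452 0.690 0.565
outer loop
vertex -1.759 3.227 -0.06
vertex -1.321 4.549 -1.325
vertex -2.343 3.746 -1.161
endloop
endfacet
facet normal 0.433 -0.384 0.816
outer loop
vertex -0.737 4.03 -0.224
vertex -1.759 3.227 -0.06
vertex 0.203 2.594 -1.399
endloop
endfacet
facet normal -0.452 0.690 0.565
outer loop
vertex -0.737 4.03 -0.224
vertex -1.321 4.549 -1.325
vertex -1.759 3.227 -0.06
endloop
endfacet
facet normal -0.433 0.384 -0.816
outer loop
vertex -2.343 3.746 -1.161
vertex -1.321 4.549 -1.325
vertex -1.403 2.31 -2.336
endloop
endfacet
facet normal 0.452 -0.690 -0.565
outer loop
vertex -0.381 3.113 -2.5
vertex 0.203 2.594 -1.399
vertex -1.403 2.31 -2.336
endloop
endfacet
facet normal -0.433 0.384 -0.816
outer loop
vertex -1.403 2.31 -2.336
vertex -1.321 4.549 -1.325
vertex -0.381 3.113 -2.5
endloop
endfacet
facet normal 0.780 0.613 -0.125
outer loop
vertex -0.381 3.113 -2.5
vertex -0.737 4.03 -0.224
vertex 0.203 2.594 -1.399
endloop
endfacet
facet normal 0.780 0.613 -0.125
outer loop
vertex -1.321 4.549 -1.325
vertex -0.737 4.03 -0.224
vertex -0.381 3.113 -2.5
endloop
endfacet
facet normal -0.841 0.500 0.205
outer loop
vertex 1.859 2.891 -2.739
vertex 1.285 2.057 -3.061
vertex 1.581 2.138 -2.044
endloop
endfacet
facet normal -0.310 0.704 0.639
outer loop
vertex 1.859 2.891 -2.739
vertex 1.581 2.138 -2.044
vertex 2.561 2.547 -2.019
endloop
endfacet
facet normal 0.224 0.946 0.233
outer loop
vertex 1.859 2.891 -2.739
vertex 2.561 2.547 -2.019
vertex 2.869 2.721 -3.021
endloop
endfacet
facet normal 0.024 0.892 -0.450
outer loop
vertex 1.859 2.891 -2.739
vertex 2.869 2.721 -3.021
vertex 2.081 2.418 -3.664
endloop
endfacet
facet normal -0.634 0.617 -0.467
outer loop
vertex 1.859 2.891 -2.739
vertex 2.081 2.418 -3.664
vertex 1.285 2.057 -3.061
endloop
endfacet
facet normal -0.078 0.127 0.989
outer loop
vertex 2.561 2.547 -2.019
vertex 1.581 2.138 -2.044
vertex 2.419 1.502 -1.896
endloop
endfacet
facet normal -0.936 -0.202 0.288
outer loop
vertex 1.581 2.138 -2.044
vertex 1.285 2.057 -3.061
vertex 1.631 1.199 -2.539
endloop
endfacet
facet normal -0.600 -0.013 -0.800
outer loop
vertex 1.285 2.057 -3.061
vertex 2.081 2.418 -3.664
vertex 1.939 1.373 -3.541
endloop
endfacet
facet normal 0.465 0.432 -0.773
outer loop
vertex 2.081 2.418 -3.664
vertex 2.869 2.721 -3.021
vertex 2.919 1.782 -3.516
endloop
endfacet
facet normal 0.787 0.520 0.332
outer loop
vertex 2.869 2.721 -3.021
vertex 2.561 2.547 -2.019
vertex 3.215 1.863 -2.499
endloop
endfacet
facet normal -0.024 -0.892 0.450
outer loop
vertex 2.641 1.029 -2.821
vertex 2.419 1.502 -1.896
vertex 1.631 1.199 -2.539
endloop
endfacet
facet normal -0.224 -0.946 -0.233
outer loop
vertex 2.641 1.029 -2.821
vertex 1.631 1.199 -2.539
vertex 1.939 1.373 -3.541
endloop
endfacet
facet normal 0.310 -0.704 -0.639
outer loop
vertex 2.641 1.029 -2.821
vertex 1.939 1.373 -3.541
vertex 2.919 1.782 -3.516
endloop
endfacet
facet normal 0.841 -0.500 -0.205
outer loop
vertex 2.641 1.029 -2.821
vertex 2.919 1.782 -3.516
vertex 3.215 1.863 -2.499
endloop
endfacet
facet normal 0.634 -0.617 0.467
outer loop
vertex 2.641 1.029 -2.821
vertex 3.215 1.863 -2.499
vertex 2.419 1.502 -1.896
endloop
endfacet
facet normal -0.465 -0.432 0.773
outer loop
vertex 1.631 1.199 -2.539
vertex 2.419 1.502 -1.896
vertex 1.581 2.138 -2.044
endloop
endfacet
facet normal -0.787 -0.520 -0.332
outer loop
vertex 1.939 1.373 -3.541
vertex 1.631 1.199 -2.539
vertex 1.285 2.057 -3.061
endloop
endfacet
facet normal 0.078 -0.127 -0.989
outer loop
vertex 2.919 1.782 -3.516
vertex 1.939 1.373 -3.541
vertex 2.081 2.418 -3.664
endloop
endfacet
facet normal 0.936 0.202 -0.288
outer loop
vertex 3.215 1.863 -2.499
vertex 2.919 1.782 -3.516
vertex 2.869 2.721 -3.021
endloop
endfacet
facet normal 0.600 0.013 0.800
outer loop
vertex 2.419 1.502 -1.896
vertex 3.215 1.863 -2.499
vertex 2.561 2.547 -2.019
endloop
endfacet

endsolid


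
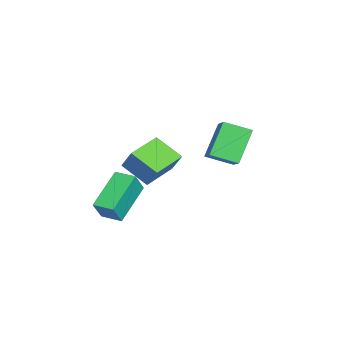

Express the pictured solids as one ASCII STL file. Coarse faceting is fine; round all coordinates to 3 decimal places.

solid 
facet normal -0.588 0.255 0.767
outer loop
vertex -4.27 0.62 -0.255
vertex -2.985 0.977 0.611
vertex -4.316 1.917 -0.722
endloop
endfacet
facet normal -0.808 -0.225 -0.545
outer loop
vertex -3.175 1.423 -2.211
vertex -4.27 0.62 -0.255
vertex -4.316 1.917 -0.722
endloop
endfacet
facet normal -0.588 0.255 0.767
outer loop
vertex -4.316 1.917 -0.722
vertex -2.985 0.977 0.611
vertex -3.031 2.275 0.144
endloop
endfacet
facet normal -0.034 0.940 -0.338
outer loop
vertex -3.031 2.275 0.144
vertex -3.175 1.423 -2.211
vertex -4.316 1.917 -0.722
endloop
endfacet
facet normal 0.034 -0.941 0.338
outer loop
vertex -4.27 0.62 -0.255
vertex -1.844 0.483 -0.878
vertex -2.985 0.977 0.611
endloop
endfacet
facet normal -0.808 -0.225 -0.545
outer loop
vertex -3.129 0.125 -1.744
vertex -4.27 0.62 -0.255
vertex -3.175 1.423 -2.211
endloop
endfacet
facet normal 0.034 -0.940 0.339
outer loop
vertex -3.129 0.125 -1.744
vertex -1.844 0.483 -0.878
vertex -4.27 0.62 -0.255
endloop
endfacet
facet normal 0.808 0.225 0.545
outer loop
vertex -2.985 0.977 0.611
vertex -1.844 0.483 -0.878
vertex -3.031 2.275 0.144
endloop
endfacet
facet normal -0.033 0.940 -0.338
outer loop
vertex -1.89 1.78 -1.345
vertex -3.175 1.423 -2.211
vertex -3.031 2.275 0.144
endloop
endfacet
facet normal 0.808 0.225 0.545
outer loop
vertex -3.031 2.275 0.144
vertex -1.844 0.483 -0.878
vertex -1.89 1.78 -1.345
endloop
endfacet
facet normal 0.588 -0.255 -0.767
outer loop
vertex -1.89 1.78 -1.345
vertex -3.129 0.125 -1.744
vertex -3.175 1.423 -2.211
endloop
endfacet
facet normal 0.588 -0.255 -0.767
outer loop
vertex -1.844 0.483 -0.878
vertex -3.129 0.125 -1.744
vertex -1.89 1.78 -1.345
endloop
endfacet
facet normal -0.457 0.223 -0.861
outer loop
vertex 0.314 -3.006 -1.653
vertex 0.72 -2.07 -1.626
vertex 2.001 -3.706 -2.73
endloop
endfacet
facet normal -0.398 -0.917 -0.027
outer loop
vertex 2.54 -3.97 -1.714
vertex 0.314 -3.006 -1.653
vertex 2.001 -3.706 -2.73
endloop
endfacet
facet normal -0.457 0.223 -0.861
outer loop
vertex 2.001 -3.706 -2.73
vertex 0.72 -2.07 -1.626
vertex 2.406 -2.771 -2.703
endloop
endfacet
facet normal 0.796 -0.330 -0.508
outer loop
vertex 2.406 -2.771 -2.703
vertex 2.54 -3.97 -1.714
vertex 2.001 -3.706 -2.73
endloop
endfacet
facet normal -0.796 0.330 0.508
outer loop
vertex 0.314 -3.006 -1.653
vertex 1.259 -2.334 -0.61
vertex 0.72 -2.07 -1.626
endloop
endfacet
facet normal -0.398 -0.917 -0.026
outer loop
vertex 0.854 -3.269 -0.637
vertex 0.314 -3.006 -1.653
vertex 2.54 -3.97 -1.714
endloop
endfacet
facet normal -0.796 0.330 0.508
outer loop
vertex 0.854 -3.269 -0.637
vertex 1.259 -2.334 -0.61
vertex 0.314 -3.006 -1.653
endloop
endfacet
facet normal 0.398 0.917 0.027
outer loop
vertex 0.72 -2.07 -1.626
vertex 1.259 -2.334 -0.61
vertex 2.406 -2.771 -2.703
endloop
endfacet
facet normal 0.795 -0.330 -0.508
outer loop
vertex 2.946 -3.034 -1.687
vertex 2.54 -3.97 -1.714
vertex 2.406 -2.771 -2.703
endloop
endfacet
facet normal 0.397 0.917 0.026
outer loop
vertex 2.406 -2.771 -2.703
vertex 1.259 -2.334 -0.61
vertex 2.946 -3.034 -1.687
endloop
endfacet
facet normal 0.457 -0.223 0.861
outer loop
vertex 2.946 -3.034 -1.687
vertex 0.854 -3.269 -0.637
vertex 2.54 -3.97 -1.714
endloop
endfacet
facet normal 0.457 -0.223 0.861
outer loop
vertex 1.259 -2.334 -0.61
vertex 0.854 -3.269 -0.637
vertex 2.946 -3.034 -1.687
endloop
endfacet
facet normal -0.868 0.488 0.090
outer loop
vertex -1.322 -1.783 0.368
vertex -0.735 -0.594 -0.414
vertex -1.697 -2.263 -0.643
endloop
endfacet
facet normal -0.381 -0.772 0.508
outer loop
vertex -0.125 -3.146 -0.806
vertex -1.322 -1.783 0.368
vertex -1.697 -2.263 -0.643
endloop
endfacet
facet normal -0.868 0.488 0.089
outer loop
vertex -1.697 -2.263 -0.643
vertex -0.735 -0.594 -0.414
vertex -1.109 -1.074 -1.425
endloop
endfacet
facet normal -0.317 -0.407 -0.857
outer loop
vertex -1.109 -1.074 -1.425
vertex -0.125 -3.146 -0.806
vertex -1.697 -2.263 -0.643
endloop
endfacet
facet normal 0.317 0.407 0.857
outer loop
vertex -1.322 -1.783 0.368
vertex 0.837 -1.477 -0.577
vertex -0.735 -0.594 -0.414
endloop
endfacet
facet normal -0.381 -0.772 0.508
outer loop
vertex 0.249 -2.666 0.205
vertex -1.322 -1.783 0.368
vertex -0.125 -3.146 -0.806
endloop
endfacet
facet normal 0.317 0.407 0.857
outer loop
vertex 0.249 -2.666 0.205
vertex 0.837 -1.477 -0.577
vertex -1.322 -1.783 0.368
endloop
endfacet
facet normal 0.381 0.773 -0.508
outer loop
vertex -0.735 -0.594 -0.414
vertex 0.837 -1.477 -0.577
vertex -1.109 -1.074 -1.425
endloop
endfacet
facet normal -0.317 -0.407 -0.857
outer loop
vertex 0.462 -1.957 -1.588
vertex -0.125 -3.146 -0.806
vertex -1.109 -1.074 -1.425
endloop
endfacet
facet normal 0.381 0.772 -0.508
outer loop
vertex -1.109 -1.074 -1.425
vertex 0.837 -1.477 -0.577
vertex 0.462 -1.957 -1.588
endloop
endfacet
facet normal 0.868 -0.488 -0.090
outer loop
vertex 0.462 -1.957 -1.588
vertex 0.249 -2.666 0.205
vertex -0.125 -3.146 -0.806
endloop
endfacet
facet normal 0.868 -0.488 -0.090
outer loop
vertex 0.837 -1.477 -0.577
vertex 0.249 -2.666 0.205
vertex 0.462 -1.957 -1.588
endloop
endfacet

endsolid


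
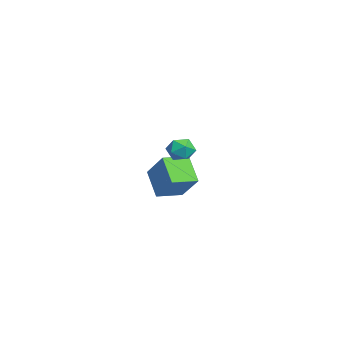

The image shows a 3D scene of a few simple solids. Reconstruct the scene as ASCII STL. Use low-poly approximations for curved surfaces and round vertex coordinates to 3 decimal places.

solid 
facet normal -0.624 -0.348 -0.700
outer loop
vertex -4.712 -4.133 -0.802
vertex -5.335 -2.7 -0.958
vertex -3.44 -3.725 -2.139
endloop
endfacet
facet normal 0.397 -0.912 0.100
outer loop
vertex -2.105 -2.98 -0.642
vertex -4.712 -4.133 -0.802
vertex -3.44 -3.725 -2.139
endloop
endfacet
facet normal -0.624 -0.348 -0.700
outer loop
vertex -3.44 -3.725 -2.139
vertex -5.335 -2.7 -0.958
vertex -4.063 -2.292 -2.295
endloop
endfacet
facet normal 0.673 0.216 -0.707
outer loop
vertex -4.063 -2.292 -2.295
vertex -2.105 -2.98 -0.642
vertex -3.44 -3.725 -2.139
endloop
endfacet
facet normal -0.673 -0.216 0.707
outer loop
vertex -4.712 -4.133 -0.802
vertex -4.0 -1.955 0.539
vertex -5.335 -2.7 -0.958
endloop
endfacet
facet normal 0.397 -0.912 0.100
outer loop
vertex -3.377 -3.388 0.695
vertex -4.712 -4.133 -0.802
vertex -2.105 -2.98 -0.642
endloop
endfacet
facet normal -0.673 -0.216 0.707
outer loop
vertex -3.377 -3.388 0.695
vertex -4.0 -1.955 0.539
vertex -4.712 -4.133 -0.802
endloop
endfacet
facet normal -0.397 0.912 -0.100
outer loop
vertex -5.335 -2.7 -0.958
vertex -4.0 -1.955 0.539
vertex -4.063 -2.292 -2.295
endloop
endfacet
facet normal 0.673 0.216 -0.707
outer loop
vertex -2.728 -1.547 -0.798
vertex -2.105 -2.98 -0.642
vertex -4.063 -2.292 -2.295
endloop
endfacet
facet normal -0.397 0.912 -0.100
outer loop
vertex -4.063 -2.292 -2.295
vertex -4.0 -1.955 0.539
vertex -2.728 -1.547 -0.798
endloop
endfacet
facet normal 0.624 0.348 0.700
outer loop
vertex -2.728 -1.547 -0.798
vertex -3.377 -3.388 0.695
vertex -2.105 -2.98 -0.642
endloop
endfacet
facet normal 0.624 0.348 0.700
outer loop
vertex -4.0 -1.955 0.539
vertex -3.377 -3.388 0.695
vertex -2.728 -1.547 -0.798
endloop
endfacet
facet normal 0.395 0.720 0.571
outer loop
vertex 2.857 -2.118 3.343
vertex 2.538 -2.465 4.001
vertex 3.279 -2.675 3.753
endloop
endfacet
facet normal 0.799 0.601 -0.005
outer loop
vertex 2.857 -2.118 3.343
vertex 3.279 -2.675 3.753
vertex 3.279 -2.682 2.944
endloop
endfacet
facet normal 0.395 0.709 -0.584
outer loop
vertex 2.857 -2.118 3.343
vertex 3.279 -2.682 2.944
vertex 2.538 -2.477 2.691
endloop
endfacet
facet normal -0.259 0.894 -0.365
outer loop
vertex 2.857 -2.118 3.343
vertex 2.538 -2.477 2.691
vertex 2.079 -2.343 3.345
endloop
endfacet
facet normal -0.260 0.900 0.349
outer loop
vertex 2.857 -2.118 3.343
vertex 2.079 -2.343 3.345
vertex 2.538 -2.465 4.001
endloop
endfacet
facet normal 0.997 -0.083 0.001
outer loop
vertex 3.279 -2.682 2.944
vertex 3.279 -2.675 3.753
vertex 3.221 -3.377 3.355
endloop
endfacet
facet normal 0.343 0.108 0.933
outer loop
vertex 3.279 -2.675 3.753
vertex 2.538 -2.465 4.001
vertex 2.762 -3.243 4.009
endloop
endfacet
facet normal -0.715 0.399 0.574
outer loop
vertex 2.538 -2.465 4.001
vertex 2.079 -2.343 3.345
vertex 2.021 -3.038 3.756
endloop
endfacet
facet normal -0.715 0.389 -0.581
outer loop
vertex 2.079 -2.343 3.345
vertex 2.538 -2.477 2.691
vertex 2.021 -3.045 2.947
endloop
endfacet
facet normal 0.344 0.089 -0.935
outer loop
vertex 2.538 -2.477 2.691
vertex 3.279 -2.682 2.944
vertex 2.762 -3.255 2.699
endloop
endfacet
facet normal 0.259 -0.894 0.365
outer loop
vertex 2.443 -3.602 3.357
vertex 3.221 -3.377 3.355
vertex 2.762 -3.243 4.009
endloop
endfacet
facet normal -0.395 -0.709 0.584
outer loop
vertex 2.443 -3.602 3.357
vertex 2.762 -3.243 4.009
vertex 2.021 -3.038 3.756
endloop
endfacet
facet normal -0.799 -0.601 0.005
outer loop
vertex 2.443 -3.602 3.357
vertex 2.021 -3.038 3.756
vertex 2.021 -3.045 2.947
endloop
endfacet
facet normal -0.395 -0.720 -0.571
outer loop
vertex 2.443 -3.602 3.357
vertex 2.021 -3.045 2.947
vertex 2.762 -3.255 2.699
endloop
endfacet
facet normal 0.260 -0.900 -0.349
outer loop
vertex 2.443 -3.602 3.357
vertex 2.762 -3.255 2.699
vertex 3.221 -3.377 3.355
endloop
endfacet
facet normal 0.715 -0.389 0.581
outer loop
vertex 2.762 -3.243 4.009
vertex 3.221 -3.377 3.355
vertex 3.279 -2.675 3.753
endloop
endfacet
facet normal -0.344 -0.089 0.935
outer loop
vertex 2.021 -3.038 3.756
vertex 2.762 -3.243 4.009
vertex 2.538 -2.465 4.001
endloop
endfacet
facet normal -0.997 0.083 -0.001
outer loop
vertex 2.021 -3.045 2.947
vertex 2.021 -3.038 3.756
vertex 2.079 -2.343 3.345
endloop
endfacet
facet normal -0.343 -0.108 -0.933
outer loop
vertex 2.762 -3.255 2.699
vertex 2.021 -3.045 2.947
vertex 2.538 -2.477 2.691
endloop
endfacet
facet normal 0.715 -0.399 -0.574
outer loop
vertex 3.221 -3.377 3.355
vertex 2.762 -3.255 2.699
vertex 3.279 -2.682 2.944
endloop
endfacet

endsolid


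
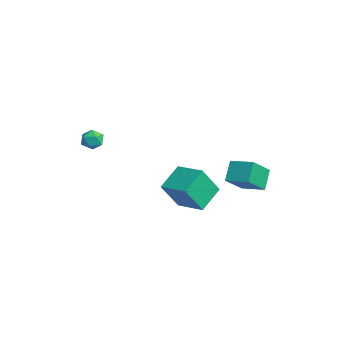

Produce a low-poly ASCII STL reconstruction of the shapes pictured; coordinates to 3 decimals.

solid 
facet normal -0.503 0.702 0.504
outer loop
vertex 1.763 0.516 3.147
vertex 3.251 1.368 3.445
vertex 1.509 1.561 1.436
endloop
endfacet
facet normal -0.855 -0.489 -0.172
outer loop
vertex 2.389 0.332 0.555
vertex 1.763 0.516 3.147
vertex 1.509 1.561 1.436
endloop
endfacet
facet normal -0.503 0.702 0.504
outer loop
vertex 1.509 1.561 1.436
vertex 3.251 1.368 3.445
vertex 2.996 2.413 1.735
endloop
endfacet
facet normal -0.126 0.517 -0.847
outer loop
vertex 2.996 2.413 1.735
vertex 2.389 0.332 0.555
vertex 1.509 1.561 1.436
endloop
endfacet
facet normal 0.126 -0.517 0.847
outer loop
vertex 1.763 0.516 3.147
vertex 4.131 0.139 2.564
vertex 3.251 1.368 3.445
endloop
endfacet
facet normal -0.855 -0.490 -0.172
outer loop
vertex 2.644 -0.713 2.265
vertex 1.763 0.516 3.147
vertex 2.389 0.332 0.555
endloop
endfacet
facet normal 0.126 -0.517 0.847
outer loop
vertex 2.644 -0.713 2.265
vertex 4.131 0.139 2.564
vertex 1.763 0.516 3.147
endloop
endfacet
facet normal 0.855 0.489 0.172
outer loop
vertex 3.251 1.368 3.445
vertex 4.131 0.139 2.564
vertex 2.996 2.413 1.735
endloop
endfacet
facet normal -0.126 0.517 -0.847
outer loop
vertex 3.877 1.184 0.853
vertex 2.389 0.332 0.555
vertex 2.996 2.413 1.735
endloop
endfacet
facet normal 0.855 0.489 0.172
outer loop
vertex 2.996 2.413 1.735
vertex 4.131 0.139 2.564
vertex 3.877 1.184 0.853
endloop
endfacet
facet normal 0.503 -0.702 -0.504
outer loop
vertex 3.877 1.184 0.853
vertex 2.644 -0.713 2.265
vertex 2.389 0.332 0.555
endloop
endfacet
facet normal 0.504 -0.702 -0.504
outer loop
vertex 4.131 0.139 2.564
vertex 2.644 -0.713 2.265
vertex 3.877 1.184 0.853
endloop
endfacet
facet normal -0.418 0.585 0.694
outer loop
vertex -3.468 -2.077 3.403
vertex -4.126 -2.373 3.256
vertex -3.694 -2.674 3.77
endloop
endfacet
facet normal 0.258 0.433 0.864
outer loop
vertex -3.468 -2.077 3.403
vertex -3.694 -2.674 3.77
vertex -2.997 -2.626 3.538
endloop
endfacet
facet normal 0.675 0.660 0.331
outer loop
vertex -3.468 -2.077 3.403
vertex -2.997 -2.626 3.538
vertex -2.998 -2.296 2.881
endloop
endfacet
facet normal 0.256 0.952 -0.169
outer loop
vertex -3.468 -2.077 3.403
vertex -2.998 -2.296 2.881
vertex -3.696 -2.139 2.706
endloop
endfacet
facet normal -0.420 0.906 0.057
outer loop
vertex -3.468 -2.077 3.403
vertex -3.696 -2.139 2.706
vertex -4.126 -2.373 3.256
endloop
endfacet
facet normal 0.321 -0.277 0.906
outer loop
vertex -2.997 -2.626 3.538
vertex -3.694 -2.674 3.77
vertex -3.364 -3.261 3.474
endloop
endfacet
facet normal -0.774 -0.031 0.633
outer loop
vertex -3.694 -2.674 3.77
vertex -4.126 -2.373 3.256
vertex -4.062 -3.104 3.299
endloop
endfacet
facet normal -0.776 0.489 -0.399
outer loop
vertex -4.126 -2.373 3.256
vertex -3.696 -2.139 2.706
vertex -4.063 -2.774 2.642
endloop
endfacet
facet normal 0.318 0.563 -0.763
outer loop
vertex -3.696 -2.139 2.706
vertex -2.998 -2.296 2.881
vertex -3.366 -2.726 2.41
endloop
endfacet
facet normal 0.995 0.090 0.044
outer loop
vertex -2.998 -2.296 2.881
vertex -2.997 -2.626 3.538
vertex -2.934 -3.027 2.924
endloop
endfacet
facet normal -0.256 -0.952 0.169
outer loop
vertex -3.592 -3.323 2.777
vertex -3.364 -3.261 3.474
vertex -4.062 -3.104 3.299
endloop
endfacet
facet normal -0.675 -0.660 -0.331
outer loop
vertex -3.592 -3.323 2.777
vertex -4.062 -3.104 3.299
vertex -4.063 -2.774 2.642
endloop
endfacet
facet normal -0.258 -0.433 -0.864
outer loop
vertex -3.592 -3.323 2.777
vertex -4.063 -2.774 2.642
vertex -3.366 -2.726 2.41
endloop
endfacet
facet normal 0.418 -0.585 -0.694
outer loop
vertex -3.592 -3.323 2.777
vertex -3.366 -2.726 2.41
vertex -2.934 -3.027 2.924
endloop
endfacet
facet normal 0.420 -0.906 -0.057
outer loop
vertex -3.592 -3.323 2.777
vertex -2.934 -3.027 2.924
vertex -3.364 -3.261 3.474
endloop
endfacet
facet normal -0.318 -0.563 0.763
outer loop
vertex -4.062 -3.104 3.299
vertex -3.364 -3.261 3.474
vertex -3.694 -2.674 3.77
endloop
endfacet
facet normal -0.995 -0.090 -0.044
outer loop
vertex -4.063 -2.774 2.642
vertex -4.062 -3.104 3.299
vertex -4.126 -2.373 3.256
endloop
endfacet
facet normal -0.321 0.277 -0.906
outer loop
vertex -3.366 -2.726 2.41
vertex -4.063 -2.774 2.642
vertex -3.696 -2.139 2.706
endloop
endfacet
facet normal 0.774 0.031 -0.633
outer loop
vertex -2.934 -3.027 2.924
vertex -3.366 -2.726 2.41
vertex -2.998 -2.296 2.881
endloop
endfacet
facet normal 0.776 -0.489 0.399
outer loop
vertex -3.364 -3.261 3.474
vertex -2.934 -3.027 2.924
vertex -2.997 -2.626 3.538
endloop
endfacet
facet normal -0.543 0.398 0.739
outer loop
vertex 3.075 2.967 3.825
vertex 4.125 3.862 4.115
vertex 2.377 4.159 2.671
endloop
endfacet
facet normal -0.745 -0.635 -0.205
outer loop
vertex 3.115 3.618 1.665
vertex 3.075 2.967 3.825
vertex 2.377 4.159 2.671
endloop
endfacet
facet normal -0.543 0.398 0.739
outer loop
vertex 2.377 4.159 2.671
vertex 4.125 3.862 4.115
vertex 3.426 5.054 2.96
endloop
endfacet
facet normal -0.388 0.662 -0.641
outer loop
vertex 3.426 5.054 2.96
vertex 3.115 3.618 1.665
vertex 2.377 4.159 2.671
endloop
endfacet
facet normal 0.388 -0.663 0.641
outer loop
vertex 3.075 2.967 3.825
vertex 4.863 3.321 3.109
vertex 4.125 3.862 4.115
endloop
endfacet
facet normal -0.744 -0.635 -0.205
outer loop
vertex 3.814 2.426 2.82
vertex 3.075 2.967 3.825
vertex 3.115 3.618 1.665
endloop
endfacet
facet normal 0.388 -0.662 0.642
outer loop
vertex 3.814 2.426 2.82
vertex 4.863 3.321 3.109
vertex 3.075 2.967 3.825
endloop
endfacet
facet normal 0.745 0.635 0.205
outer loop
vertex 4.125 3.862 4.115
vertex 4.863 3.321 3.109
vertex 3.426 5.054 2.96
endloop
endfacet
facet normal -0.387 0.662 -0.641
outer loop
vertex 4.165 4.513 1.955
vertex 3.115 3.618 1.665
vertex 3.426 5.054 2.96
endloop
endfacet
facet normal 0.745 0.635 0.206
outer loop
vertex 3.426 5.054 2.96
vertex 4.863 3.321 3.109
vertex 4.165 4.513 1.955
endloop
endfacet
facet normal 0.543 -0.398 -0.739
outer loop
vertex 4.165 4.513 1.955
vertex 3.814 2.426 2.82
vertex 3.115 3.618 1.665
endloop
endfacet
facet normal 0.543 -0.398 -0.739
outer loop
vertex 4.863 3.321 3.109
vertex 3.814 2.426 2.82
vertex 4.165 4.513 1.955
endloop
endfacet

endsolid


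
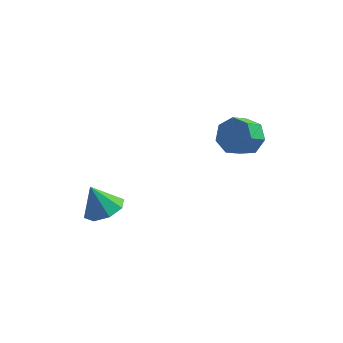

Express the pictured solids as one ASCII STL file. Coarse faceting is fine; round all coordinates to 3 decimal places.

solid 
facet normal 0.486 0.648 -0.587
outer loop
vertex 4.551 2.605 -0.829
vertex 3.937 2.352 -1.616
vertex 3.805 3.091 -0.91
endloop
endfacet
facet normal 0.260 0.534 0.805
outer loop
vertex 4.551 2.605 -0.829
vertex 3.805 3.091 -0.91
vertex 3.978 1.84 -0.136
endloop
endfacet
facet normal 0.259 0.534 0.805
outer loop
vertex 3.978 1.84 -0.136
vertex 3.805 3.091 -0.91
vertex 3.232 2.326 -0.218
endloop
endfacet
facet normal -0.486 -0.648 0.587
outer loop
vertex 3.978 1.84 -0.136
vertex 3.232 2.326 -0.218
vertex 3.363 1.588 -0.924
endloop
endfacet
facet normal 0.486 0.648 -0.587
outer loop
vertex 3.805 3.091 -0.91
vertex 3.937 2.352 -1.616
vertex 3.159 3.02 -1.523
endloop
endfacet
facet normal -0.491 0.757 0.430
outer loop
vertex 3.805 3.091 -0.91
vertex 3.159 3.02 -1.523
vertex 3.232 2.326 -0.218
endloop
endfacet
facet normal -0.490 0.758 0.431
outer loop
vertex 3.232 2.326 -0.218
vertex 3.159 3.02 -1.523
vertex 2.585 2.256 -0.831
endloop
endfacet
facet normal -0.486 -0.648 0.587
outer loop
vertex 3.232 2.326 -0.218
vertex 2.585 2.256 -0.831
vertex 3.363 1.588 -0.924
endloop
endfacet
facet normal 0.486 0.648 -0.587
outer loop
vertex 3.159 3.02 -1.523
vertex 3.937 2.352 -1.616
vertex 3.098 2.447 -2.206
endloop
endfacet
facet normal -0.871 0.412 -0.268
outer loop
vertex 3.159 3.02 -1.523
vertex 3.098 2.447 -2.206
vertex 2.585 2.256 -0.831
endloop
endfacet
facet normal -0.871 0.412 -0.268
outer loop
vertex 2.585 2.256 -0.831
vertex 3.098 2.447 -2.206
vertex 2.524 1.683 -1.514
endloop
endfacet
facet normal -0.486 -0.648 0.587
outer loop
vertex 2.585 2.256 -0.831
vertex 2.524 1.683 -1.514
vertex 3.363 1.588 -0.924
endloop
endfacet
facet normal 0.486 0.648 -0.587
outer loop
vertex 3.098 2.447 -2.206
vertex 3.937 2.352 -1.616
vertex 3.669 1.802 -2.445
endloop
endfacet
facet normal -0.596 -0.245 -0.765
outer loop
vertex 3.098 2.447 -2.206
vertex 3.669 1.802 -2.445
vertex 2.524 1.683 -1.514
endloop
endfacet
facet normal -0.596 -0.246 -0.764
outer loop
vertex 2.524 1.683 -1.514
vertex 3.669 1.802 -2.445
vertex 3.095 1.038 -1.752
endloop
endfacet
facet normal -0.486 -0.647 0.587
outer loop
vertex 2.524 1.683 -1.514
vertex 3.095 1.038 -1.752
vertex 3.363 1.588 -0.924
endloop
endfacet
facet normal 0.486 0.648 -0.587
outer loop
vertex 3.669 1.802 -2.445
vertex 3.937 2.352 -1.616
vertex 4.442 1.571 -2.06
endloop
endfacet
facet normal 0.127 -0.717 -0.685
outer loop
vertex 3.669 1.802 -2.445
vertex 4.442 1.571 -2.06
vertex 3.095 1.038 -1.752
endloop
endfacet
facet normal 0.127 -0.717 -0.685
outer loop
vertex 3.095 1.038 -1.752
vertex 4.442 1.571 -2.06
vertex 3.868 0.807 -1.367
endloop
endfacet
facet normal -0.486 -0.647 0.587
outer loop
vertex 3.095 1.038 -1.752
vertex 3.868 0.807 -1.367
vertex 3.363 1.588 -0.924
endloop
endfacet
facet normal 0.487 0.648 -0.586
outer loop
vertex 4.442 1.571 -2.06
vertex 3.937 2.352 -1.616
vertex 4.834 1.928 -1.34
endloop
endfacet
facet normal 0.756 -0.649 -0.090
outer loop
vertex 4.442 1.571 -2.06
vertex 4.834 1.928 -1.34
vertex 3.868 0.807 -1.367
endloop
endfacet
facet normal 0.755 -0.649 -0.091
outer loop
vertex 3.868 0.807 -1.367
vertex 4.834 1.928 -1.34
vertex 4.261 1.164 -0.648
endloop
endfacet
facet normal -0.486 -0.647 0.587
outer loop
vertex 3.868 0.807 -1.367
vertex 4.261 1.164 -0.648
vertex 3.363 1.588 -0.924
endloop
endfacet
facet normal 0.486 0.647 -0.587
outer loop
vertex 4.834 1.928 -1.34
vertex 3.937 2.352 -1.616
vertex 4.551 2.605 -0.829
endloop
endfacet
facet normal 0.814 -0.092 0.573
outer loop
vertex 4.834 1.928 -1.34
vertex 4.551 2.605 -0.829
vertex 4.261 1.164 -0.648
endloop
endfacet
facet normal 0.815 -0.092 0.572
outer loop
vertex 4.261 1.164 -0.648
vertex 4.551 2.605 -0.829
vertex 3.978 1.84 -0.136
endloop
endfacet
facet normal -0.486 -0.648 0.587
outer loop
vertex 4.261 1.164 -0.648
vertex 3.978 1.84 -0.136
vertex 3.363 1.588 -0.924
endloop
endfacet
facet normal 0.414 -0.095 -0.905
outer loop
vertex -1.174 -2.712 -3.085
vertex -2.077 -2.444 -3.526
vertex -1.237 -1.927 -3.196
endloop
endfacet
facet normal 0.555 0.160 0.816
outer loop
vertex -1.174 -2.712 -3.085
vertex -1.237 -1.927 -3.196
vertex -2.723 -2.296 -2.114
endloop
endfacet
facet normal 0.414 -0.095 -0.905
outer loop
vertex -1.237 -1.927 -3.196
vertex -2.077 -2.444 -3.526
vertex -1.792 -1.444 -3.501
endloop
endfacet
facet normal 0.281 0.722 0.632
outer loop
vertex -1.237 -1.927 -3.196
vertex -1.792 -1.444 -3.501
vertex -2.723 -2.296 -2.114
endloop
endfacet
facet normal 0.414 -0.095 -0.905
outer loop
vertex -1.792 -1.444 -3.501
vertex -2.077 -2.444 -3.526
vertex -2.514 -1.547 -3.82
endloop
endfacet
facet normal -0.284 0.890 0.356
outer loop
vertex -1.792 -1.444 -3.501
vertex -2.514 -1.547 -3.82
vertex -2.723 -2.296 -2.114
endloop
endfacet
facet normal 0.414 -0.095 -0.905
outer loop
vertex -2.514 -1.547 -3.82
vertex -2.077 -2.444 -3.526
vertex -2.98 -2.176 -3.967
endloop
endfacet
facet normal -0.811 0.566 0.149
outer loop
vertex -2.514 -1.547 -3.82
vertex -2.98 -2.176 -3.967
vertex -2.723 -2.296 -2.114
endloop
endfacet
facet normal 0.414 -0.095 -0.905
outer loop
vertex -2.98 -2.176 -3.967
vertex -2.077 -2.444 -3.526
vertex -2.917 -2.961 -3.856
endloop
endfacet
facet normal -0.989 -0.061 0.133
outer loop
vertex -2.98 -2.176 -3.967
vertex -2.917 -2.961 -3.856
vertex -2.723 -2.296 -2.114
endloop
endfacet
facet normal 0.414 -0.094 -0.905
outer loop
vertex -2.917 -2.961 -3.856
vertex -2.077 -2.444 -3.526
vertex -2.362 -3.444 -3.552
endloop
endfacet
facet normal -0.715 -0.622 0.317
outer loop
vertex -2.917 -2.961 -3.856
vertex -2.362 -3.444 -3.552
vertex -2.723 -2.296 -2.114
endloop
endfacet
facet normal 0.415 -0.095 -0.905
outer loop
vertex -2.362 -3.444 -3.552
vertex -2.077 -2.444 -3.526
vertex -1.64 -3.341 -3.232
endloop
endfacet
facet normal -0.150 -0.791 0.594
outer loop
vertex -2.362 -3.444 -3.552
vertex -1.64 -3.341 -3.232
vertex -2.723 -2.296 -2.114
endloop
endfacet
facet normal 0.414 -0.095 -0.905
outer loop
vertex -1.64 -3.341 -3.232
vertex -2.077 -2.444 -3.526
vertex -1.174 -2.712 -3.085
endloop
endfacet
facet normal 0.377 -0.466 0.801
outer loop
vertex -1.64 -3.341 -3.232
vertex -1.174 -2.712 -3.085
vertex -2.723 -2.296 -2.114
endloop
endfacet

endsolid


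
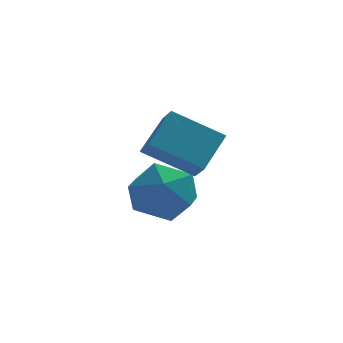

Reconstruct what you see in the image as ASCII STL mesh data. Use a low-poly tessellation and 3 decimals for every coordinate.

solid 
facet normal -0.745 0.256 0.616
outer loop
vertex 1.813 4.295 -2.008
vertex 1.573 3.198 -1.842
vertex 2.316 3.726 -1.164
endloop
endfacet
facet normal -0.222 0.742 0.633
outer loop
vertex 1.813 4.295 -2.008
vertex 2.316 3.726 -1.164
vertex 2.919 4.449 -1.8
endloop
endfacet
facet normal -0.132 0.991 -0.030
outer loop
vertex 1.813 4.295 -2.008
vertex 2.919 4.449 -1.8
vertex 2.549 4.367 -2.87
endloop
endfacet
facet normal -0.598 0.659 -0.456
outer loop
vertex 1.813 4.295 -2.008
vertex 2.549 4.367 -2.87
vertex 1.718 3.594 -2.896
endloop
endfacet
facet normal -0.977 0.205 -0.057
outer loop
vertex 1.813 4.295 -2.008
vertex 1.718 3.594 -2.896
vertex 1.573 3.198 -1.842
endloop
endfacet
facet normal 0.380 0.412 0.828
outer loop
vertex 2.919 4.449 -1.8
vertex 2.316 3.726 -1.164
vertex 3.362 3.446 -1.504
endloop
endfacet
facet normal -0.466 -0.374 0.802
outer loop
vertex 2.316 3.726 -1.164
vertex 1.573 3.198 -1.842
vertex 2.531 2.673 -1.53
endloop
endfacet
facet normal -0.842 -0.457 -0.287
outer loop
vertex 1.573 3.198 -1.842
vertex 1.718 3.594 -2.896
vertex 2.161 2.591 -2.6
endloop
endfacet
facet normal -0.229 0.278 -0.933
outer loop
vertex 1.718 3.594 -2.896
vertex 2.549 4.367 -2.87
vertex 2.764 3.314 -3.236
endloop
endfacet
facet normal 0.526 0.815 -0.244
outer loop
vertex 2.549 4.367 -2.87
vertex 2.919 4.449 -1.8
vertex 3.507 3.842 -2.558
endloop
endfacet
facet normal 0.598 -0.659 0.456
outer loop
vertex 3.267 2.745 -2.392
vertex 3.362 3.446 -1.504
vertex 2.531 2.673 -1.53
endloop
endfacet
facet normal 0.132 -0.991 0.030
outer loop
vertex 3.267 2.745 -2.392
vertex 2.531 2.673 -1.53
vertex 2.161 2.591 -2.6
endloop
endfacet
facet normal 0.222 -0.742 -0.633
outer loop
vertex 3.267 2.745 -2.392
vertex 2.161 2.591 -2.6
vertex 2.764 3.314 -3.236
endloop
endfacet
facet normal 0.745 -0.256 -0.616
outer loop
vertex 3.267 2.745 -2.392
vertex 2.764 3.314 -3.236
vertex 3.507 3.842 -2.558
endloop
endfacet
facet normal 0.977 -0.205 0.057
outer loop
vertex 3.267 2.745 -2.392
vertex 3.507 3.842 -2.558
vertex 3.362 3.446 -1.504
endloop
endfacet
facet normal 0.229 -0.278 0.933
outer loop
vertex 2.531 2.673 -1.53
vertex 3.362 3.446 -1.504
vertex 2.316 3.726 -1.164
endloop
endfacet
facet normal -0.526 -0.815 0.244
outer loop
vertex 2.161 2.591 -2.6
vertex 2.531 2.673 -1.53
vertex 1.573 3.198 -1.842
endloop
endfacet
facet normal -0.380 -0.412 -0.828
outer loop
vertex 2.764 3.314 -3.236
vertex 2.161 2.591 -2.6
vertex 1.718 3.594 -2.896
endloop
endfacet
facet normal 0.466 0.374 -0.802
outer loop
vertex 3.507 3.842 -2.558
vertex 2.764 3.314 -3.236
vertex 2.549 4.367 -2.87
endloop
endfacet
facet normal 0.842 0.457 0.287
outer loop
vertex 3.362 3.446 -1.504
vertex 3.507 3.842 -2.558
vertex 2.919 4.449 -1.8
endloop
endfacet
facet normal -0.855 0.129 0.503
outer loop
vertex 2.719 2.349 1.315
vertex 2.513 2.981 0.802
vertex 2.074 1.438 0.453
endloop
endfacet
facet normal 0.246 -0.752 0.611
outer loop
vertex 3.527 1.219 -0.402
vertex 2.719 2.349 1.315
vertex 2.074 1.438 0.453
endloop
endfacet
facet normal -0.855 0.129 0.503
outer loop
vertex 2.074 1.438 0.453
vertex 2.513 2.981 0.802
vertex 1.868 2.071 -0.06
endloop
endfacet
facet normal -0.457 -0.645 -0.612
outer loop
vertex 1.868 2.071 -0.06
vertex 3.527 1.219 -0.402
vertex 2.074 1.438 0.453
endloop
endfacet
facet normal 0.457 0.646 0.612
outer loop
vertex 2.719 2.349 1.315
vertex 3.966 2.762 -0.053
vertex 2.513 2.981 0.802
endloop
endfacet
facet normal 0.246 -0.753 0.611
outer loop
vertex 4.172 2.129 0.46
vertex 2.719 2.349 1.315
vertex 3.527 1.219 -0.402
endloop
endfacet
facet normal 0.458 0.645 0.612
outer loop
vertex 4.172 2.129 0.46
vertex 3.966 2.762 -0.053
vertex 2.719 2.349 1.315
endloop
endfacet
facet normal -0.246 0.753 -0.611
outer loop
vertex 2.513 2.981 0.802
vertex 3.966 2.762 -0.053
vertex 1.868 2.071 -0.06
endloop
endfacet
facet normal -0.458 -0.646 -0.612
outer loop
vertex 3.321 1.851 -0.915
vertex 3.527 1.219 -0.402
vertex 1.868 2.071 -0.06
endloop
endfacet
facet normal -0.246 0.752 -0.611
outer loop
vertex 1.868 2.071 -0.06
vertex 3.966 2.762 -0.053
vertex 3.321 1.851 -0.915
endloop
endfacet
facet normal 0.855 -0.130 -0.503
outer loop
vertex 3.321 1.851 -0.915
vertex 4.172 2.129 0.46
vertex 3.527 1.219 -0.402
endloop
endfacet
facet normal 0.855 -0.129 -0.503
outer loop
vertex 3.966 2.762 -0.053
vertex 4.172 2.129 0.46
vertex 3.321 1.851 -0.915
endloop
endfacet

endsolid


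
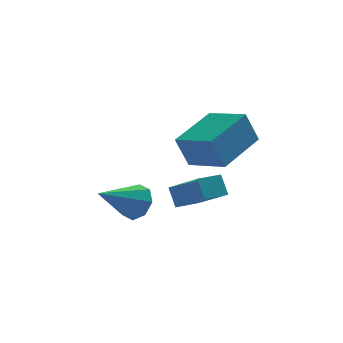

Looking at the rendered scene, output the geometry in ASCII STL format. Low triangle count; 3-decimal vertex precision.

solid 
facet normal 0.768 0.402 -0.499
outer loop
vertex 0.402 -1.942 1.995
vertex -0.042 -1.85 1.386
vertex 0.131 -1.427 1.993
endloop
endfacet
facet normal 0.121 0.068 0.990
outer loop
vertex 0.402 -1.942 1.995
vertex 0.131 -1.427 1.993
vertex -1.378 -2.55 2.254
endloop
endfacet
facet normal 0.767 0.403 -0.500
outer loop
vertex 0.131 -1.427 1.993
vertex -0.042 -1.85 1.386
vertex -0.242 -1.16 1.636
endloop
endfacet
facet normal -0.304 0.583 0.753
outer loop
vertex 0.131 -1.427 1.993
vertex -0.242 -1.16 1.636
vertex -1.378 -2.55 2.254
endloop
endfacet
facet normal 0.767 0.403 -0.499
outer loop
vertex -0.242 -1.16 1.636
vertex -0.042 -1.85 1.386
vertex -0.498 -1.297 1.132
endloop
endfacet
facet normal -0.720 0.670 0.183
outer loop
vertex -0.242 -1.16 1.636
vertex -0.498 -1.297 1.132
vertex -1.378 -2.55 2.254
endloop
endfacet
facet normal 0.767 0.403 -0.499
outer loop
vertex -0.498 -1.297 1.132
vertex -0.042 -1.85 1.386
vertex -0.487 -1.757 0.777
endloop
endfacet
facet normal -0.881 0.275 -0.384
outer loop
vertex -0.498 -1.297 1.132
vertex -0.487 -1.757 0.777
vertex -1.378 -2.55 2.254
endloop
endfacet
facet normal 0.767 0.403 -0.499
outer loop
vertex -0.487 -1.757 0.777
vertex -0.042 -1.85 1.386
vertex -0.216 -2.272 0.778
endloop
endfacet
facet normal -0.696 -0.367 -0.617
outer loop
vertex -0.487 -1.757 0.777
vertex -0.216 -2.272 0.778
vertex -1.378 -2.55 2.254
endloop
endfacet
facet normal 0.767 0.403 -0.499
outer loop
vertex -0.216 -2.272 0.778
vertex -0.042 -1.85 1.386
vertex 0.157 -2.539 1.136
endloop
endfacet
facet normal -0.270 -0.885 -0.379
outer loop
vertex -0.216 -2.272 0.778
vertex 0.157 -2.539 1.136
vertex -1.378 -2.55 2.254
endloop
endfacet
facet normal 0.768 0.403 -0.499
outer loop
vertex 0.157 -2.539 1.136
vertex -0.042 -1.85 1.386
vertex 0.413 -2.403 1.64
endloop
endfacet
facet normal 0.144 -0.971 0.189
outer loop
vertex 0.157 -2.539 1.136
vertex 0.413 -2.403 1.64
vertex -1.378 -2.55 2.254
endloop
endfacet
facet normal 0.768 0.402 -0.499
outer loop
vertex 0.413 -2.403 1.64
vertex -0.042 -1.85 1.386
vertex 0.402 -1.942 1.995
endloop
endfacet
facet normal 0.307 -0.576 0.758
outer loop
vertex 0.413 -2.403 1.64
vertex 0.402 -1.942 1.995
vertex -1.378 -2.55 2.254
endloop
endfacet
facet normal -0.685 -0.678 -0.264
outer loop
vertex 2.336 -2.47 4.309
vertex 1.334 -1.309 3.928
vertex 2.794 -2.467 3.114
endloop
endfacet
facet normal 0.634 -0.735 0.241
outer loop
vertex 4.186 -1.091 3.652
vertex 2.336 -2.47 4.309
vertex 2.794 -2.467 3.114
endloop
endfacet
facet normal -0.686 -0.678 -0.265
outer loop
vertex 2.794 -2.467 3.114
vertex 1.334 -1.309 3.928
vertex 1.793 -1.306 2.733
endloop
endfacet
facet normal 0.358 0.003 -0.934
outer loop
vertex 1.793 -1.306 2.733
vertex 4.186 -1.091 3.652
vertex 2.794 -2.467 3.114
endloop
endfacet
facet normal -0.358 -0.003 0.934
outer loop
vertex 2.336 -2.47 4.309
vertex 2.726 0.067 4.466
vertex 1.334 -1.309 3.928
endloop
endfacet
facet normal 0.634 -0.735 0.242
outer loop
vertex 3.727 -1.094 4.847
vertex 2.336 -2.47 4.309
vertex 4.186 -1.091 3.652
endloop
endfacet
facet normal -0.358 -0.003 0.934
outer loop
vertex 3.727 -1.094 4.847
vertex 2.726 0.067 4.466
vertex 2.336 -2.47 4.309
endloop
endfacet
facet normal -0.633 0.735 -0.241
outer loop
vertex 1.334 -1.309 3.928
vertex 2.726 0.067 4.466
vertex 1.793 -1.306 2.733
endloop
endfacet
facet normal 0.358 0.003 -0.934
outer loop
vertex 3.184 0.07 3.271
vertex 4.186 -1.091 3.652
vertex 1.793 -1.306 2.733
endloop
endfacet
facet normal -0.634 0.735 -0.241
outer loop
vertex 1.793 -1.306 2.733
vertex 2.726 0.067 4.466
vertex 3.184 0.07 3.271
endloop
endfacet
facet normal 0.685 0.678 0.265
outer loop
vertex 3.184 0.07 3.271
vertex 3.727 -1.094 4.847
vertex 4.186 -1.091 3.652
endloop
endfacet
facet normal 0.686 0.678 0.265
outer loop
vertex 2.726 0.067 4.466
vertex 3.727 -1.094 4.847
vertex 3.184 0.07 3.271
endloop
endfacet
facet normal -0.889 -0.450 0.084
outer loop
vertex 2.239 -1.852 1.362
vertex 2.074 -1.389 2.092
vertex 1.475 -0.532 0.351
endloop
endfacet
facet normal 0.188 -0.527 -0.829
outer loop
vertex 2.346 -0.091 0.268
vertex 2.239 -1.852 1.362
vertex 1.475 -0.532 0.351
endloop
endfacet
facet normal -0.889 -0.451 0.084
outer loop
vertex 1.475 -0.532 0.351
vertex 2.074 -1.389 2.092
vertex 1.309 -0.069 1.08
endloop
endfacet
facet normal -0.418 0.721 -0.553
outer loop
vertex 1.309 -0.069 1.08
vertex 2.346 -0.091 0.268
vertex 1.475 -0.532 0.351
endloop
endfacet
facet normal 0.418 -0.722 0.552
outer loop
vertex 2.239 -1.852 1.362
vertex 2.945 -0.948 2.009
vertex 2.074 -1.389 2.092
endloop
endfacet
facet normal 0.188 -0.526 -0.829
outer loop
vertex 3.111 -1.411 1.28
vertex 2.239 -1.852 1.362
vertex 2.346 -0.091 0.268
endloop
endfacet
facet normal 0.417 -0.721 0.553
outer loop
vertex 3.111 -1.411 1.28
vertex 2.945 -0.948 2.009
vertex 2.239 -1.852 1.362
endloop
endfacet
facet normal -0.188 0.527 0.829
outer loop
vertex 2.074 -1.389 2.092
vertex 2.945 -0.948 2.009
vertex 1.309 -0.069 1.08
endloop
endfacet
facet normal -0.417 0.722 -0.552
outer loop
vertex 2.181 0.372 0.998
vertex 2.346 -0.091 0.268
vertex 1.309 -0.069 1.08
endloop
endfacet
facet normal -0.188 0.526 0.829
outer loop
vertex 1.309 -0.069 1.08
vertex 2.945 -0.948 2.009
vertex 2.181 0.372 0.998
endloop
endfacet
facet normal 0.889 0.450 -0.085
outer loop
vertex 2.181 0.372 0.998
vertex 3.111 -1.411 1.28
vertex 2.346 -0.091 0.268
endloop
endfacet
facet normal 0.889 0.450 -0.084
outer loop
vertex 2.945 -0.948 2.009
vertex 3.111 -1.411 1.28
vertex 2.181 0.372 0.998
endloop
endfacet

endsolid
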